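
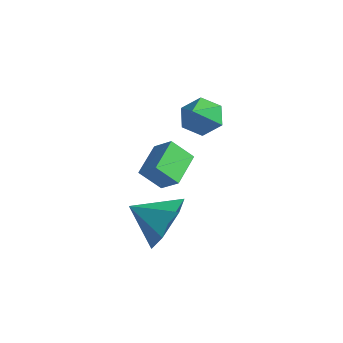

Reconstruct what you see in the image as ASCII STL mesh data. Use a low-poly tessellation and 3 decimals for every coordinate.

solid 
facet normal -0.533 -0.474 0.701
outer loop
vertex -0.297 -0.028 -2.179
vertex -0.719 0.979 -1.818
vertex -0.915 -0.101 -2.698
endloop
endfacet
facet normal 0.367 -0.876 -0.314
outer loop
vertex -0.441 0.321 -3.322
vertex -0.297 -0.028 -2.179
vertex -0.915 -0.101 -2.698
endloop
endfacet
facet normal -0.533 -0.474 0.701
outer loop
vertex -0.915 -0.101 -2.698
vertex -0.719 0.979 -1.818
vertex -1.337 0.906 -2.337
endloop
endfacet
facet normal -0.763 -0.090 -0.640
outer loop
vertex -1.337 0.906 -2.337
vertex -0.441 0.321 -3.322
vertex -0.915 -0.101 -2.698
endloop
endfacet
facet normal 0.763 0.090 0.640
outer loop
vertex -0.297 -0.028 -2.179
vertex -0.245 1.401 -2.442
vertex -0.719 0.979 -1.818
endloop
endfacet
facet normal 0.367 -0.876 -0.314
outer loop
vertex 0.177 0.394 -2.803
vertex -0.297 -0.028 -2.179
vertex -0.441 0.321 -3.322
endloop
endfacet
facet normal 0.763 0.090 0.640
outer loop
vertex 0.177 0.394 -2.803
vertex -0.245 1.401 -2.442
vertex -0.297 -0.028 -2.179
endloop
endfacet
facet normal -0.367 0.876 0.314
outer loop
vertex -0.719 0.979 -1.818
vertex -0.245 1.401 -2.442
vertex -1.337 0.906 -2.337
endloop
endfacet
facet normal -0.763 -0.090 -0.640
outer loop
vertex -0.863 1.328 -2.961
vertex -0.441 0.321 -3.322
vertex -1.337 0.906 -2.337
endloop
endfacet
facet normal -0.367 0.876 0.314
outer loop
vertex -1.337 0.906 -2.337
vertex -0.245 1.401 -2.442
vertex -0.863 1.328 -2.961
endloop
endfacet
facet normal 0.533 0.474 -0.701
outer loop
vertex -0.863 1.328 -2.961
vertex 0.177 0.394 -2.803
vertex -0.441 0.321 -3.322
endloop
endfacet
facet normal 0.533 0.474 -0.701
outer loop
vertex -0.245 1.401 -2.442
vertex 0.177 0.394 -2.803
vertex -0.863 1.328 -2.961
endloop
endfacet
facet normal -0.354 0.643 -0.679
outer loop
vertex 0.043 1.438 -1.419
vertex -0.303 1.745 -0.948
vertex 0.313 1.94 -1.085
endloop
endfacet
facet normal 0.912 -0.355 -0.203
outer loop
vertex 0.043 1.438 -1.419
vertex 0.313 1.94 -1.085
vertex 0.143 0.935 -0.092
endloop
endfacet
facet normal -0.355 0.643 -0.679
outer loop
vertex 0.313 1.94 -1.085
vertex -0.303 1.745 -0.948
vertex -0.034 2.246 -0.614
endloop
endfacet
facet normal 0.851 0.290 0.439
outer loop
vertex 0.313 1.94 -1.085
vertex -0.034 2.246 -0.614
vertex 0.143 0.935 -0.092
endloop
endfacet
facet normal -0.354 0.643 -0.679
outer loop
vertex -0.034 2.246 -0.614
vertex -0.303 1.745 -0.948
vertex -0.649 2.052 -0.477
endloop
endfacet
facet normal 0.086 0.379 0.922
outer loop
vertex -0.034 2.246 -0.614
vertex -0.649 2.052 -0.477
vertex 0.143 0.935 -0.092
endloop
endfacet
facet normal -0.354 0.643 -0.679
outer loop
vertex -0.649 2.052 -0.477
vertex -0.303 1.745 -0.948
vertex -0.919 1.55 -0.811
endloop
endfacet
facet normal -0.620 -0.176 0.765
outer loop
vertex -0.649 2.052 -0.477
vertex -0.919 1.55 -0.811
vertex 0.143 0.935 -0.092
endloop
endfacet
facet normal -0.355 0.643 -0.679
outer loop
vertex -0.919 1.55 -0.811
vertex -0.303 1.745 -0.948
vertex -0.572 1.244 -1.282
endloop
endfacet
facet normal -0.558 -0.821 0.122
outer loop
vertex -0.919 1.55 -0.811
vertex -0.572 1.244 -1.282
vertex 0.143 0.935 -0.092
endloop
endfacet
facet normal -0.354 0.643 -0.679
outer loop
vertex -0.572 1.244 -1.282
vertex -0.303 1.745 -0.948
vertex 0.043 1.438 -1.419
endloop
endfacet
facet normal 0.207 -0.910 -0.360
outer loop
vertex -0.572 1.244 -1.282
vertex 0.043 1.438 -1.419
vertex 0.143 0.935 -0.092
endloop
endfacet
facet normal 0.762 0.477 -0.437
outer loop
vertex 2.286 -1.63 -1.67
vertex 1.816 -1.581 -2.436
vertex 1.753 -0.922 -1.826
endloop
endfacet
facet normal -0.205 0.061 0.977
outer loop
vertex 2.286 -1.63 -1.67
vertex 1.753 -0.922 -1.826
vertex 0.924 -2.139 -1.924
endloop
endfacet
facet normal 0.763 0.477 -0.437
outer loop
vertex 1.753 -0.922 -1.826
vertex 1.816 -1.581 -2.436
vertex 1.283 -0.872 -2.592
endloop
endfacet
facet normal -0.741 0.465 0.485
outer loop
vertex 1.753 -0.922 -1.826
vertex 1.283 -0.872 -2.592
vertex 0.924 -2.139 -1.924
endloop
endfacet
facet normal 0.763 0.477 -0.437
outer loop
vertex 1.283 -0.872 -2.592
vertex 1.816 -1.581 -2.436
vertex 1.346 -1.531 -3.202
endloop
endfacet
facet normal -0.958 0.140 -0.250
outer loop
vertex 1.283 -0.872 -2.592
vertex 1.346 -1.531 -3.202
vertex 0.924 -2.139 -1.924
endloop
endfacet
facet normal 0.762 0.478 -0.437
outer loop
vertex 1.346 -1.531 -3.202
vertex 1.816 -1.581 -2.436
vertex 1.879 -2.239 -3.046
endloop
endfacet
facet normal -0.640 -0.590 -0.492
outer loop
vertex 1.346 -1.531 -3.202
vertex 1.879 -2.239 -3.046
vertex 0.924 -2.139 -1.924
endloop
endfacet
facet normal 0.762 0.478 -0.437
outer loop
vertex 1.879 -2.239 -3.046
vertex 1.816 -1.581 -2.436
vertex 2.349 -2.289 -2.28
endloop
endfacet
facet normal -0.105 -0.994 -0.001
outer loop
vertex 1.879 -2.239 -3.046
vertex 2.349 -2.289 -2.28
vertex 0.924 -2.139 -1.924
endloop
endfacet
facet normal 0.762 0.477 -0.437
outer loop
vertex 2.349 -2.289 -2.28
vertex 1.816 -1.581 -2.436
vertex 2.286 -1.63 -1.67
endloop
endfacet
facet normal 0.113 -0.669 0.735
outer loop
vertex 2.349 -2.289 -2.28
vertex 2.286 -1.63 -1.67
vertex 0.924 -2.139 -1.924
endloop
endfacet

endsolid


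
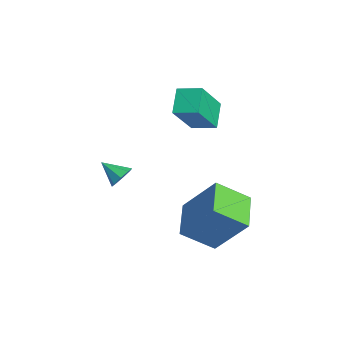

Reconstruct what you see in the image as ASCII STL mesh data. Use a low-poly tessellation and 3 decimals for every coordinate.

solid 
facet normal -0.432 0.479 -0.764
outer loop
vertex -3.124 2.849 0.82
vertex -2.575 3.714 1.052
vertex -2.22 2.475 0.075
endloop
endfacet
facet normal -0.523 -0.823 -0.221
outer loop
vertex -1.365 1.526 1.588
vertex -3.124 2.849 0.82
vertex -2.22 2.475 0.075
endloop
endfacet
facet normal -0.432 0.479 -0.764
outer loop
vertex -2.22 2.475 0.075
vertex -2.575 3.714 1.052
vertex -1.671 3.339 0.306
endloop
endfacet
facet normal 0.735 -0.305 -0.606
outer loop
vertex -1.671 3.339 0.306
vertex -1.365 1.526 1.588
vertex -2.22 2.475 0.075
endloop
endfacet
facet normal -0.735 0.304 0.606
outer loop
vertex -3.124 2.849 0.82
vertex -1.72 2.765 2.565
vertex -2.575 3.714 1.052
endloop
endfacet
facet normal -0.523 -0.823 -0.220
outer loop
vertex -2.269 1.901 2.334
vertex -3.124 2.849 0.82
vertex -1.365 1.526 1.588
endloop
endfacet
facet normal -0.735 0.305 0.606
outer loop
vertex -2.269 1.901 2.334
vertex -1.72 2.765 2.565
vertex -3.124 2.849 0.82
endloop
endfacet
facet normal 0.523 0.823 0.220
outer loop
vertex -2.575 3.714 1.052
vertex -1.72 2.765 2.565
vertex -1.671 3.339 0.306
endloop
endfacet
facet normal 0.735 -0.304 -0.606
outer loop
vertex -0.816 2.391 1.82
vertex -1.365 1.526 1.588
vertex -1.671 3.339 0.306
endloop
endfacet
facet normal 0.523 0.824 0.221
outer loop
vertex -1.671 3.339 0.306
vertex -1.72 2.765 2.565
vertex -0.816 2.391 1.82
endloop
endfacet
facet normal 0.432 -0.479 0.764
outer loop
vertex -0.816 2.391 1.82
vertex -2.269 1.901 2.334
vertex -1.365 1.526 1.588
endloop
endfacet
facet normal 0.432 -0.479 0.764
outer loop
vertex -1.72 2.765 2.565
vertex -2.269 1.901 2.334
vertex -0.816 2.391 1.82
endloop
endfacet
facet normal 0.553 0.635 -0.539
outer loop
vertex -0.856 -0.586 -1.408
vertex -1.314 -0.45 -1.718
vertex -1.078 -0.25 -1.24
endloop
endfacet
facet normal 0.347 -0.226 0.910
outer loop
vertex -0.856 -0.586 -1.408
vertex -1.078 -0.25 -1.24
vertex -1.906 -1.13 -1.142
endloop
endfacet
facet normal 0.554 0.635 -0.539
outer loop
vertex -1.078 -0.25 -1.24
vertex -1.314 -0.45 -1.718
vertex -1.439 -0.031 -1.353
endloop
endfacet
facet normal -0.150 0.247 0.957
outer loop
vertex -1.078 -0.25 -1.24
vertex -1.439 -0.031 -1.353
vertex -1.906 -1.13 -1.142
endloop
endfacet
facet normal 0.554 0.635 -0.539
outer loop
vertex -1.439 -0.031 -1.353
vertex -1.314 -0.45 -1.718
vertex -1.726 -0.058 -1.68
endloop
endfacet
facet normal -0.702 0.410 0.582
outer loop
vertex -1.439 -0.031 -1.353
vertex -1.726 -0.058 -1.68
vertex -1.906 -1.13 -1.142
endloop
endfacet
facet normal 0.554 0.634 -0.540
outer loop
vertex -1.726 -0.058 -1.68
vertex -1.314 -0.45 -1.718
vertex -1.772 -0.315 -2.029
endloop
endfacet
facet normal -0.986 0.168 0.006
outer loop
vertex -1.726 -0.058 -1.68
vertex -1.772 -0.315 -2.029
vertex -1.906 -1.13 -1.142
endloop
endfacet
facet normal 0.553 0.635 -0.539
outer loop
vertex -1.772 -0.315 -2.029
vertex -1.314 -0.45 -1.718
vertex -1.55 -0.651 -2.197
endloop
endfacet
facet normal -0.836 -0.335 -0.434
outer loop
vertex -1.772 -0.315 -2.029
vertex -1.55 -0.651 -2.197
vertex -1.906 -1.13 -1.142
endloop
endfacet
facet normal 0.553 0.636 -0.539
outer loop
vertex -1.55 -0.651 -2.197
vertex -1.314 -0.45 -1.718
vertex -1.189 -0.869 -2.084
endloop
endfacet
facet normal -0.338 -0.809 -0.481
outer loop
vertex -1.55 -0.651 -2.197
vertex -1.189 -0.869 -2.084
vertex -1.906 -1.13 -1.142
endloop
endfacet
facet normal 0.554 0.635 -0.538
outer loop
vertex -1.189 -0.869 -2.084
vertex -1.314 -0.45 -1.718
vertex -0.902 -0.842 -1.757
endloop
endfacet
facet normal 0.213 -0.971 -0.107
outer loop
vertex -1.189 -0.869 -2.084
vertex -0.902 -0.842 -1.757
vertex -1.906 -1.13 -1.142
endloop
endfacet
facet normal 0.553 0.635 -0.539
outer loop
vertex -0.902 -0.842 -1.757
vertex -1.314 -0.45 -1.718
vertex -0.856 -0.586 -1.408
endloop
endfacet
facet normal 0.497 -0.730 0.470
outer loop
vertex -0.902 -0.842 -1.757
vertex -0.856 -0.586 -1.408
vertex -1.906 -1.13 -1.142
endloop
endfacet
facet normal -0.927 0.287 0.240
outer loop
vertex 0.514 1.493 -2.364
vertex 1.268 2.568 -0.738
vertex 0.674 2.794 -3.298
endloop
endfacet
facet normal -0.361 -0.514 -0.778
outer loop
vertex 2.232 2.312 -3.702
vertex 0.514 1.493 -2.364
vertex 0.674 2.794 -3.298
endloop
endfacet
facet normal -0.927 0.287 0.240
outer loop
vertex 0.674 2.794 -3.298
vertex 1.268 2.568 -0.738
vertex 1.428 3.869 -1.672
endloop
endfacet
facet normal 0.100 0.808 -0.580
outer loop
vertex 1.428 3.869 -1.672
vertex 2.232 2.312 -3.702
vertex 0.674 2.794 -3.298
endloop
endfacet
facet normal -0.100 -0.808 0.580
outer loop
vertex 0.514 1.493 -2.364
vertex 2.826 2.086 -1.142
vertex 1.268 2.568 -0.738
endloop
endfacet
facet normal -0.361 -0.514 -0.778
outer loop
vertex 2.072 1.011 -2.768
vertex 0.514 1.493 -2.364
vertex 2.232 2.312 -3.702
endloop
endfacet
facet normal -0.100 -0.808 0.580
outer loop
vertex 2.072 1.011 -2.768
vertex 2.826 2.086 -1.142
vertex 0.514 1.493 -2.364
endloop
endfacet
facet normal 0.361 0.514 0.778
outer loop
vertex 1.268 2.568 -0.738
vertex 2.826 2.086 -1.142
vertex 1.428 3.869 -1.672
endloop
endfacet
facet normal 0.100 0.808 -0.580
outer loop
vertex 2.986 3.387 -2.076
vertex 2.232 2.312 -3.702
vertex 1.428 3.869 -1.672
endloop
endfacet
facet normal 0.361 0.514 0.778
outer loop
vertex 1.428 3.869 -1.672
vertex 2.826 2.086 -1.142
vertex 2.986 3.387 -2.076
endloop
endfacet
facet normal 0.927 -0.287 -0.240
outer loop
vertex 2.986 3.387 -2.076
vertex 2.072 1.011 -2.768
vertex 2.232 2.312 -3.702
endloop
endfacet
facet normal 0.927 -0.287 -0.240
outer loop
vertex 2.826 2.086 -1.142
vertex 2.072 1.011 -2.768
vertex 2.986 3.387 -2.076
endloop
endfacet

endsolid


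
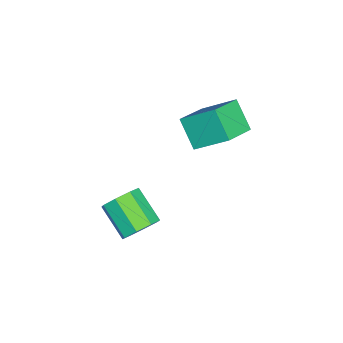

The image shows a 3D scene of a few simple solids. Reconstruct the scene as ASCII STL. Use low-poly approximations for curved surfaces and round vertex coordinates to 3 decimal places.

solid 
facet normal 0.545 0.639 -0.543
outer loop
vertex 4.403 -2.136 0.047
vertex 3.584 -1.564 -0.103
vertex 4.315 -1.596 0.594
endloop
endfacet
facet normal 0.831 -0.323 0.453
outer loop
vertex 4.403 -2.136 0.047
vertex 4.315 -1.596 0.594
vertex 3.335 -3.387 1.113
endloop
endfacet
facet normal 0.831 -0.323 0.453
outer loop
vertex 3.335 -3.387 1.113
vertex 4.315 -1.596 0.594
vertex 3.247 -2.847 1.659
endloop
endfacet
facet normal -0.545 -0.638 0.544
outer loop
vertex 3.335 -3.387 1.113
vertex 3.247 -2.847 1.659
vertex 2.516 -2.816 0.963
endloop
endfacet
facet normal 0.546 0.638 -0.543
outer loop
vertex 4.315 -1.596 0.594
vertex 3.584 -1.564 -0.103
vertex 3.799 -1.037 0.732
endloop
endfacet
facet normal 0.507 0.265 0.820
outer loop
vertex 4.315 -1.596 0.594
vertex 3.799 -1.037 0.732
vertex 3.247 -2.847 1.659
endloop
endfacet
facet normal 0.507 0.266 0.820
outer loop
vertex 3.247 -2.847 1.659
vertex 3.799 -1.037 0.732
vertex 2.731 -2.289 1.797
endloop
endfacet
facet normal -0.545 -0.638 0.544
outer loop
vertex 3.247 -2.847 1.659
vertex 2.731 -2.289 1.797
vertex 2.516 -2.816 0.963
endloop
endfacet
facet normal 0.545 0.639 -0.543
outer loop
vertex 3.799 -1.037 0.732
vertex 3.584 -1.564 -0.103
vertex 3.157 -0.788 0.381
endloop
endfacet
facet normal -0.115 0.699 0.706
outer loop
vertex 3.799 -1.037 0.732
vertex 3.157 -0.788 0.381
vertex 2.731 -2.289 1.797
endloop
endfacet
facet normal -0.113 0.699 0.707
outer loop
vertex 2.731 -2.289 1.797
vertex 3.157 -0.788 0.381
vertex 2.089 -2.039 1.447
endloop
endfacet
facet normal -0.545 -0.638 0.544
outer loop
vertex 2.731 -2.289 1.797
vertex 2.089 -2.039 1.447
vertex 2.516 -2.816 0.963
endloop
endfacet
facet normal 0.545 0.639 -0.543
outer loop
vertex 3.157 -0.788 0.381
vertex 3.584 -1.564 -0.103
vertex 2.765 -0.993 -0.253
endloop
endfacet
facet normal -0.668 0.723 0.179
outer loop
vertex 3.157 -0.788 0.381
vertex 2.765 -0.993 -0.253
vertex 2.089 -2.039 1.447
endloop
endfacet
facet normal -0.668 0.723 0.179
outer loop
vertex 2.089 -2.039 1.447
vertex 2.765 -0.993 -0.253
vertex 1.697 -2.244 0.813
endloop
endfacet
facet normal -0.545 -0.638 0.543
outer loop
vertex 2.089 -2.039 1.447
vertex 1.697 -2.244 0.813
vertex 2.516 -2.816 0.963
endloop
endfacet
facet normal 0.545 0.638 -0.544
outer loop
vertex 2.765 -0.993 -0.253
vertex 3.584 -1.564 -0.103
vertex 2.853 -1.533 -0.799
endloop
endfacet
facet normal -0.831 0.323 -0.453
outer loop
vertex 2.765 -0.993 -0.253
vertex 2.853 -1.533 -0.799
vertex 1.697 -2.244 0.813
endloop
endfacet
facet normal -0.831 0.324 -0.453
outer loop
vertex 1.697 -2.244 0.813
vertex 2.853 -1.533 -0.799
vertex 1.785 -2.784 0.266
endloop
endfacet
facet normal -0.545 -0.639 0.543
outer loop
vertex 1.697 -2.244 0.813
vertex 1.785 -2.784 0.266
vertex 2.516 -2.816 0.963
endloop
endfacet
facet normal 0.545 0.638 -0.544
outer loop
vertex 2.853 -1.533 -0.799
vertex 3.584 -1.564 -0.103
vertex 3.369 -2.091 -0.937
endloop
endfacet
facet normal -0.507 -0.266 -0.820
outer loop
vertex 2.853 -1.533 -0.799
vertex 3.369 -2.091 -0.937
vertex 1.785 -2.784 0.266
endloop
endfacet
facet normal -0.507 -0.265 -0.820
outer loop
vertex 1.785 -2.784 0.266
vertex 3.369 -2.091 -0.937
vertex 2.301 -3.343 0.128
endloop
endfacet
facet normal -0.546 -0.638 0.543
outer loop
vertex 1.785 -2.784 0.266
vertex 2.301 -3.343 0.128
vertex 2.516 -2.816 0.963
endloop
endfacet
facet normal 0.545 0.638 -0.544
outer loop
vertex 3.369 -2.091 -0.937
vertex 3.584 -1.564 -0.103
vertex 4.011 -2.341 -0.587
endloop
endfacet
facet normal 0.114 -0.698 -0.707
outer loop
vertex 3.369 -2.091 -0.937
vertex 4.011 -2.341 -0.587
vertex 2.301 -3.343 0.128
endloop
endfacet
facet normal 0.115 -0.699 -0.706
outer loop
vertex 2.301 -3.343 0.128
vertex 4.011 -2.341 -0.587
vertex 2.943 -3.592 0.479
endloop
endfacet
facet normal -0.545 -0.639 0.543
outer loop
vertex 2.301 -3.343 0.128
vertex 2.943 -3.592 0.479
vertex 2.516 -2.816 0.963
endloop
endfacet
facet normal 0.545 0.638 -0.543
outer loop
vertex 4.011 -2.341 -0.587
vertex 3.584 -1.564 -0.103
vertex 4.403 -2.136 0.047
endloop
endfacet
facet normal 0.668 -0.723 -0.179
outer loop
vertex 4.011 -2.341 -0.587
vertex 4.403 -2.136 0.047
vertex 2.943 -3.592 0.479
endloop
endfacet
facet normal 0.668 -0.723 -0.179
outer loop
vertex 2.943 -3.592 0.479
vertex 4.403 -2.136 0.047
vertex 3.335 -3.387 1.113
endloop
endfacet
facet normal -0.545 -0.639 0.543
outer loop
vertex 2.943 -3.592 0.479
vertex 3.335 -3.387 1.113
vertex 2.516 -2.816 0.963
endloop
endfacet
facet normal -0.510 -0.496 0.703
outer loop
vertex -1.537 0.715 4.47
vertex -3.2 1.415 3.758
vertex -1.691 -0.983 3.16
endloop
endfacet
facet normal 0.858 -0.361 0.367
outer loop
vertex -0.78 -0.095 1.902
vertex -1.537 0.715 4.47
vertex -1.691 -0.983 3.16
endloop
endfacet
facet normal -0.509 -0.496 0.703
outer loop
vertex -1.691 -0.983 3.16
vertex -3.2 1.415 3.758
vertex -3.355 -0.283 2.449
endloop
endfacet
facet normal -0.072 -0.790 -0.609
outer loop
vertex -3.355 -0.283 2.449
vertex -0.78 -0.095 1.902
vertex -1.691 -0.983 3.16
endloop
endfacet
facet normal 0.072 0.790 0.609
outer loop
vertex -1.537 0.715 4.47
vertex -2.289 2.303 2.5
vertex -3.2 1.415 3.758
endloop
endfacet
facet normal 0.858 -0.361 0.367
outer loop
vertex -0.625 1.603 3.211
vertex -1.537 0.715 4.47
vertex -0.78 -0.095 1.902
endloop
endfacet
facet normal 0.072 0.790 0.609
outer loop
vertex -0.625 1.603 3.211
vertex -2.289 2.303 2.5
vertex -1.537 0.715 4.47
endloop
endfacet
facet normal -0.858 0.361 -0.366
outer loop
vertex -3.2 1.415 3.758
vertex -2.289 2.303 2.5
vertex -3.355 -0.283 2.449
endloop
endfacet
facet normal -0.072 -0.790 -0.609
outer loop
vertex -2.443 0.605 1.19
vertex -0.78 -0.095 1.902
vertex -3.355 -0.283 2.449
endloop
endfacet
facet normal -0.858 0.361 -0.367
outer loop
vertex -3.355 -0.283 2.449
vertex -2.289 2.303 2.5
vertex -2.443 0.605 1.19
endloop
endfacet
facet normal 0.510 0.496 -0.703
outer loop
vertex -2.443 0.605 1.19
vertex -0.625 1.603 3.211
vertex -0.78 -0.095 1.902
endloop
endfacet
facet normal 0.509 0.496 -0.703
outer loop
vertex -2.289 2.303 2.5
vertex -0.625 1.603 3.211
vertex -2.443 0.605 1.19
endloop
endfacet

endsolid


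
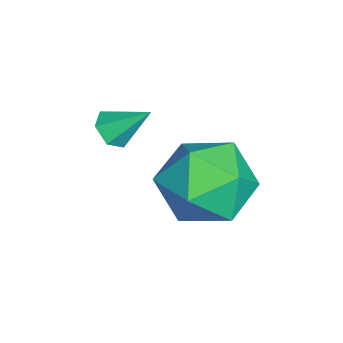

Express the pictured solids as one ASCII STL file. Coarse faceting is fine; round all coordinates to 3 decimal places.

solid 
facet normal -0.940 0.120 0.320
outer loop
vertex -1.085 1.73 1.353
vertex -0.939 0.823 2.123
vertex -0.681 1.944 2.461
endloop
endfacet
facet normal -0.664 0.741 0.099
outer loop
vertex -1.085 1.73 1.353
vertex -0.681 1.944 2.461
vertex -0.19 2.509 1.525
endloop
endfacet
facet normal -0.467 0.665 -0.582
outer loop
vertex -1.085 1.73 1.353
vertex -0.19 2.509 1.525
vertex -0.145 1.738 0.608
endloop
endfacet
facet normal -0.621 -0.002 -0.784
outer loop
vertex -1.085 1.73 1.353
vertex -0.145 1.738 0.608
vertex -0.608 0.696 0.978
endloop
endfacet
facet normal -0.913 -0.339 -0.226
outer loop
vertex -1.085 1.73 1.353
vertex -0.608 0.696 0.978
vertex -0.939 0.823 2.123
endloop
endfacet
facet normal -0.079 0.871 0.485
outer loop
vertex -0.19 2.509 1.525
vertex -0.681 1.944 2.461
vertex 0.508 2.084 2.402
endloop
endfacet
facet normal -0.525 -0.133 0.841
outer loop
vertex -0.681 1.944 2.461
vertex -0.939 0.823 2.123
vertex 0.045 1.042 2.772
endloop
endfacet
facet normal -0.481 -0.876 -0.042
outer loop
vertex -0.939 0.823 2.123
vertex -0.608 0.696 0.978
vertex 0.09 0.271 1.855
endloop
endfacet
facet normal -0.008 -0.332 -0.943
outer loop
vertex -0.608 0.696 0.978
vertex -0.145 1.738 0.608
vertex 0.581 0.836 0.919
endloop
endfacet
facet normal 0.241 0.749 -0.618
outer loop
vertex -0.145 1.738 0.608
vertex -0.19 2.509 1.525
vertex 0.839 1.957 1.257
endloop
endfacet
facet normal 0.621 0.002 0.784
outer loop
vertex 0.985 1.05 2.027
vertex 0.508 2.084 2.402
vertex 0.045 1.042 2.772
endloop
endfacet
facet normal 0.467 -0.665 0.582
outer loop
vertex 0.985 1.05 2.027
vertex 0.045 1.042 2.772
vertex 0.09 0.271 1.855
endloop
endfacet
facet normal 0.664 -0.741 -0.099
outer loop
vertex 0.985 1.05 2.027
vertex 0.09 0.271 1.855
vertex 0.581 0.836 0.919
endloop
endfacet
facet normal 0.940 -0.120 -0.320
outer loop
vertex 0.985 1.05 2.027
vertex 0.581 0.836 0.919
vertex 0.839 1.957 1.257
endloop
endfacet
facet normal 0.913 0.339 0.226
outer loop
vertex 0.985 1.05 2.027
vertex 0.839 1.957 1.257
vertex 0.508 2.084 2.402
endloop
endfacet
facet normal 0.008 0.332 0.943
outer loop
vertex 0.045 1.042 2.772
vertex 0.508 2.084 2.402
vertex -0.681 1.944 2.461
endloop
endfacet
facet normal -0.241 -0.749 0.618
outer loop
vertex 0.09 0.271 1.855
vertex 0.045 1.042 2.772
vertex -0.939 0.823 2.123
endloop
endfacet
facet normal 0.079 -0.871 -0.485
outer loop
vertex 0.581 0.836 0.919
vertex 0.09 0.271 1.855
vertex -0.608 0.696 0.978
endloop
endfacet
facet normal 0.525 0.133 -0.841
outer loop
vertex 0.839 1.957 1.257
vertex 0.581 0.836 0.919
vertex -0.145 1.738 0.608
endloop
endfacet
facet normal 0.481 0.876 0.042
outer loop
vertex 0.508 2.084 2.402
vertex 0.839 1.957 1.257
vertex -0.19 2.509 1.525
endloop
endfacet
facet normal -0.132 -0.734 -0.667
outer loop
vertex -1.253 -1.052 2.352
vertex -1.497 -0.712 2.026
vertex -0.972 -0.778 1.995
endloop
endfacet
facet normal 0.829 -0.145 0.541
outer loop
vertex -1.253 -1.052 2.352
vertex -0.972 -0.778 1.995
vertex -1.343 0.152 2.814
endloop
endfacet
facet normal -0.132 -0.733 -0.668
outer loop
vertex -0.972 -0.778 1.995
vertex -1.497 -0.712 2.026
vertex -1.216 -0.438 1.67
endloop
endfacet
facet normal 0.866 0.478 -0.150
outer loop
vertex -0.972 -0.778 1.995
vertex -1.216 -0.438 1.67
vertex -1.343 0.152 2.814
endloop
endfacet
facet normal -0.130 -0.733 -0.667
outer loop
vertex -1.216 -0.438 1.67
vertex -1.497 -0.712 2.026
vertex -1.741 -0.373 1.701
endloop
endfacet
facet normal 0.084 0.889 -0.449
outer loop
vertex -1.216 -0.438 1.67
vertex -1.741 -0.373 1.701
vertex -1.343 0.152 2.814
endloop
endfacet
facet normal -0.130 -0.733 -0.667
outer loop
vertex -1.741 -0.373 1.701
vertex -1.497 -0.712 2.026
vertex -2.022 -0.647 2.057
endloop
endfacet
facet normal -0.733 0.677 -0.057
outer loop
vertex -1.741 -0.373 1.701
vertex -2.022 -0.647 2.057
vertex -1.343 0.152 2.814
endloop
endfacet
facet normal -0.130 -0.732 -0.668
outer loop
vertex -2.022 -0.647 2.057
vertex -1.497 -0.712 2.026
vertex -1.778 -0.987 2.382
endloop
endfacet
facet normal -0.771 0.054 0.635
outer loop
vertex -2.022 -0.647 2.057
vertex -1.778 -0.987 2.382
vertex -1.343 0.152 2.814
endloop
endfacet
facet normal -0.129 -0.733 -0.668
outer loop
vertex -1.778 -0.987 2.382
vertex -1.497 -0.712 2.026
vertex -1.253 -1.052 2.352
endloop
endfacet
facet normal 0.009 -0.358 0.934
outer loop
vertex -1.778 -0.987 2.382
vertex -1.253 -1.052 2.352
vertex -1.343 0.152 2.814
endloop
endfacet

endsolid


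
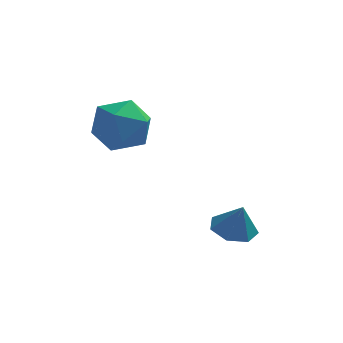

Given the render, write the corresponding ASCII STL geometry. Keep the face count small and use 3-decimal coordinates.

solid 
facet normal -0.252 0.162 -0.954
outer loop
vertex 1.8 -1.676 -1.718
vertex 0.92 -1.677 -1.486
vertex 1.497 -0.974 -1.519
endloop
endfacet
facet normal 0.883 0.273 0.382
outer loop
vertex 1.8 -1.676 -1.718
vertex 1.497 -0.974 -1.519
vertex 1.24 -1.883 -0.274
endloop
endfacet
facet normal -0.252 0.162 -0.954
outer loop
vertex 1.497 -0.974 -1.519
vertex 0.92 -1.677 -1.486
vertex 0.759 -0.802 -1.295
endloop
endfacet
facet normal 0.350 0.721 0.598
outer loop
vertex 1.497 -0.974 -1.519
vertex 0.759 -0.802 -1.295
vertex 1.24 -1.883 -0.274
endloop
endfacet
facet normal -0.252 0.162 -0.954
outer loop
vertex 0.759 -0.802 -1.295
vertex 0.92 -1.677 -1.486
vertex 0.143 -1.289 -1.215
endloop
endfacet
facet normal -0.344 0.559 0.754
outer loop
vertex 0.759 -0.802 -1.295
vertex 0.143 -1.289 -1.215
vertex 1.24 -1.883 -0.274
endloop
endfacet
facet normal -0.252 0.162 -0.954
outer loop
vertex 0.143 -1.289 -1.215
vertex 0.92 -1.677 -1.486
vertex 0.112 -2.068 -1.339
endloop
endfacet
facet normal -0.676 -0.090 0.731
outer loop
vertex 0.143 -1.289 -1.215
vertex 0.112 -2.068 -1.339
vertex 1.24 -1.883 -0.274
endloop
endfacet
facet normal -0.252 0.161 -0.954
outer loop
vertex 0.112 -2.068 -1.339
vertex 0.92 -1.677 -1.486
vertex 0.689 -2.553 -1.573
endloop
endfacet
facet normal -0.397 -0.736 0.548
outer loop
vertex 0.112 -2.068 -1.339
vertex 0.689 -2.553 -1.573
vertex 1.24 -1.883 -0.274
endloop
endfacet
facet normal -0.252 0.161 -0.954
outer loop
vertex 0.689 -2.553 -1.573
vertex 0.92 -1.677 -1.486
vertex 1.44 -2.378 -1.742
endloop
endfacet
facet normal 0.285 -0.896 0.341
outer loop
vertex 0.689 -2.553 -1.573
vertex 1.44 -2.378 -1.742
vertex 1.24 -1.883 -0.274
endloop
endfacet
facet normal -0.252 0.162 -0.954
outer loop
vertex 1.44 -2.378 -1.742
vertex 0.92 -1.677 -1.486
vertex 1.8 -1.676 -1.718
endloop
endfacet
facet normal 0.854 -0.447 0.267
outer loop
vertex 1.44 -2.378 -1.742
vertex 1.8 -1.676 -1.718
vertex 1.24 -1.883 -0.274
endloop
endfacet
facet normal -0.252 -0.008 0.968
outer loop
vertex -3.977 -0.08 3.644
vertex -3.299 -1.118 3.812
vertex -2.769 0.005 3.959
endloop
endfacet
facet normal -0.233 0.659 0.715
outer loop
vertex -3.977 -0.08 3.644
vertex -2.769 0.005 3.959
vertex -3.246 0.774 3.095
endloop
endfacet
facet normal -0.692 0.702 0.170
outer loop
vertex -3.977 -0.08 3.644
vertex -3.246 0.774 3.095
vertex -4.071 0.126 2.413
endloop
endfacet
facet normal -0.994 0.061 0.086
outer loop
vertex -3.977 -0.08 3.644
vertex -4.071 0.126 2.413
vertex -4.104 -1.044 2.856
endloop
endfacet
facet normal -0.722 -0.378 0.579
outer loop
vertex -3.977 -0.08 3.644
vertex -4.104 -1.044 2.856
vertex -3.299 -1.118 3.812
endloop
endfacet
facet normal 0.422 0.780 0.462
outer loop
vertex -3.246 0.774 3.095
vertex -2.769 0.005 3.959
vertex -2.116 0.264 2.924
endloop
endfacet
facet normal 0.392 -0.299 0.870
outer loop
vertex -2.769 0.005 3.959
vertex -3.299 -1.118 3.812
vertex -2.149 -0.906 3.367
endloop
endfacet
facet normal -0.369 -0.898 0.241
outer loop
vertex -3.299 -1.118 3.812
vertex -4.104 -1.044 2.856
vertex -2.974 -1.554 2.685
endloop
endfacet
facet normal -0.809 -0.188 -0.557
outer loop
vertex -4.104 -1.044 2.856
vertex -4.071 0.126 2.413
vertex -3.451 -0.785 1.821
endloop
endfacet
facet normal -0.319 0.849 -0.421
outer loop
vertex -4.071 0.126 2.413
vertex -3.246 0.774 3.095
vertex -2.921 0.338 1.968
endloop
endfacet
facet normal 0.994 -0.061 -0.086
outer loop
vertex -2.243 -0.7 2.136
vertex -2.116 0.264 2.924
vertex -2.149 -0.906 3.367
endloop
endfacet
facet normal 0.692 -0.702 -0.170
outer loop
vertex -2.243 -0.7 2.136
vertex -2.149 -0.906 3.367
vertex -2.974 -1.554 2.685
endloop
endfacet
facet normal 0.233 -0.659 -0.715
outer loop
vertex -2.243 -0.7 2.136
vertex -2.974 -1.554 2.685
vertex -3.451 -0.785 1.821
endloop
endfacet
facet normal 0.252 0.008 -0.968
outer loop
vertex -2.243 -0.7 2.136
vertex -3.451 -0.785 1.821
vertex -2.921 0.338 1.968
endloop
endfacet
facet normal 0.722 0.378 -0.579
outer loop
vertex -2.243 -0.7 2.136
vertex -2.921 0.338 1.968
vertex -2.116 0.264 2.924
endloop
endfacet
facet normal 0.809 0.188 0.557
outer loop
vertex -2.149 -0.906 3.367
vertex -2.116 0.264 2.924
vertex -2.769 0.005 3.959
endloop
endfacet
facet normal 0.319 -0.849 0.421
outer loop
vertex -2.974 -1.554 2.685
vertex -2.149 -0.906 3.367
vertex -3.299 -1.118 3.812
endloop
endfacet
facet normal -0.422 -0.780 -0.462
outer loop
vertex -3.451 -0.785 1.821
vertex -2.974 -1.554 2.685
vertex -4.104 -1.044 2.856
endloop
endfacet
facet normal -0.392 0.299 -0.870
outer loop
vertex -2.921 0.338 1.968
vertex -3.451 -0.785 1.821
vertex -4.071 0.126 2.413
endloop
endfacet
facet normal 0.369 0.898 -0.241
outer loop
vertex -2.116 0.264 2.924
vertex -2.921 0.338 1.968
vertex -3.246 0.774 3.095
endloop
endfacet

endsolid


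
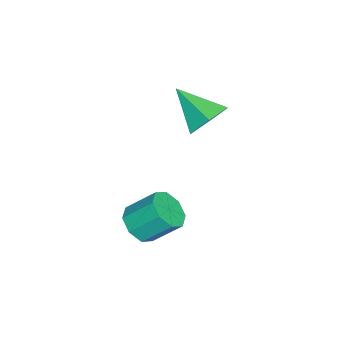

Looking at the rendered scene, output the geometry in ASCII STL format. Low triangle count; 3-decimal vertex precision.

solid 
facet normal 0.330 0.754 -0.568
outer loop
vertex -2.439 0.032 -0.261
vertex -3.336 0.488 -0.176
vertex -2.607 0.677 0.498
endloop
endfacet
facet normal 0.700 -0.460 0.546
outer loop
vertex -2.439 0.032 -0.261
vertex -2.607 0.677 0.498
vertex -3.944 -0.908 0.876
endloop
endfacet
facet normal 0.330 0.754 -0.568
outer loop
vertex -2.607 0.677 0.498
vertex -3.336 0.488 -0.176
vertex -3.504 1.133 0.583
endloop
endfacet
facet normal 0.149 0.109 0.983
outer loop
vertex -2.607 0.677 0.498
vertex -3.504 1.133 0.583
vertex -3.944 -0.908 0.876
endloop
endfacet
facet normal 0.329 0.754 -0.568
outer loop
vertex -3.504 1.133 0.583
vertex -3.336 0.488 -0.176
vertex -4.233 0.944 -0.09
endloop
endfacet
facet normal -0.691 0.247 0.679
outer loop
vertex -3.504 1.133 0.583
vertex -4.233 0.944 -0.09
vertex -3.944 -0.908 0.876
endloop
endfacet
facet normal 0.329 0.754 -0.568
outer loop
vertex -4.233 0.944 -0.09
vertex -3.336 0.488 -0.176
vertex -4.065 0.299 -0.849
endloop
endfacet
facet normal -0.981 -0.185 -0.060
outer loop
vertex -4.233 0.944 -0.09
vertex -4.065 0.299 -0.849
vertex -3.944 -0.908 0.876
endloop
endfacet
facet normal 0.329 0.754 -0.568
outer loop
vertex -4.065 0.299 -0.849
vertex -3.336 0.488 -0.176
vertex -3.167 -0.157 -0.934
endloop
endfacet
facet normal -0.430 -0.754 -0.497
outer loop
vertex -4.065 0.299 -0.849
vertex -3.167 -0.157 -0.934
vertex -3.944 -0.908 0.876
endloop
endfacet
facet normal 0.329 0.754 -0.568
outer loop
vertex -3.167 -0.157 -0.934
vertex -3.336 0.488 -0.176
vertex -2.439 0.032 -0.261
endloop
endfacet
facet normal 0.410 -0.891 -0.194
outer loop
vertex -3.167 -0.157 -0.934
vertex -2.439 0.032 -0.261
vertex -3.944 -0.908 0.876
endloop
endfacet
facet normal 0.096 -0.725 -0.682
outer loop
vertex 1.719 -1.07 -2.44
vertex 0.93 -0.936 -2.694
vertex 1.683 -0.633 -2.91
endloop
endfacet
facet normal 0.994 0.108 0.025
outer loop
vertex 1.719 -1.07 -2.44
vertex 1.683 -0.633 -2.91
vertex 1.58 -0.018 -1.452
endloop
endfacet
facet normal 0.994 0.110 0.024
outer loop
vertex 1.58 -0.018 -1.452
vertex 1.683 -0.633 -2.91
vertex 1.543 0.419 -1.922
endloop
endfacet
facet normal -0.096 0.725 0.682
outer loop
vertex 1.58 -0.018 -1.452
vertex 1.543 0.419 -1.922
vertex 0.79 0.116 -1.706
endloop
endfacet
facet normal 0.096 -0.725 -0.682
outer loop
vertex 1.683 -0.633 -2.91
vertex 0.93 -0.936 -2.694
vertex 1.205 -0.373 -3.254
endloop
endfacet
facet normal 0.663 0.558 -0.500
outer loop
vertex 1.683 -0.633 -2.91
vertex 1.205 -0.373 -3.254
vertex 1.543 0.419 -1.922
endloop
endfacet
facet normal 0.662 0.558 -0.500
outer loop
vertex 1.543 0.419 -1.922
vertex 1.205 -0.373 -3.254
vertex 1.066 0.678 -2.265
endloop
endfacet
facet normal -0.096 0.725 0.682
outer loop
vertex 1.543 0.419 -1.922
vertex 1.066 0.678 -2.265
vertex 0.79 0.116 -1.706
endloop
endfacet
facet normal 0.095 -0.725 -0.682
outer loop
vertex 1.205 -0.373 -3.254
vertex 0.93 -0.936 -2.694
vertex 0.566 -0.443 -3.269
endloop
endfacet
facet normal -0.057 0.680 -0.731
outer loop
vertex 1.205 -0.373 -3.254
vertex 0.566 -0.443 -3.269
vertex 1.066 0.678 -2.265
endloop
endfacet
facet normal -0.056 0.680 -0.731
outer loop
vertex 1.066 0.678 -2.265
vertex 0.566 -0.443 -3.269
vertex 0.427 0.608 -2.281
endloop
endfacet
facet normal -0.097 0.725 0.682
outer loop
vertex 1.066 0.678 -2.265
vertex 0.427 0.608 -2.281
vertex 0.79 0.116 -1.706
endloop
endfacet
facet normal 0.096 -0.725 -0.682
outer loop
vertex 0.566 -0.443 -3.269
vertex 0.93 -0.936 -2.694
vertex 0.14 -0.802 -2.948
endloop
endfacet
facet normal -0.743 0.404 -0.534
outer loop
vertex 0.566 -0.443 -3.269
vertex 0.14 -0.802 -2.948
vertex 0.427 0.608 -2.281
endloop
endfacet
facet normal -0.742 0.404 -0.535
outer loop
vertex 0.427 0.608 -2.281
vertex 0.14 -0.802 -2.948
vertex 0.001 0.25 -1.96
endloop
endfacet
facet normal -0.096 0.725 0.681
outer loop
vertex 0.427 0.608 -2.281
vertex 0.001 0.25 -1.96
vertex 0.79 0.116 -1.706
endloop
endfacet
facet normal 0.096 -0.725 -0.682
outer loop
vertex 0.14 -0.802 -2.948
vertex 0.93 -0.936 -2.694
vertex 0.177 -1.239 -2.478
endloop
endfacet
facet normal -0.994 -0.109 -0.023
outer loop
vertex 0.14 -0.802 -2.948
vertex 0.177 -1.239 -2.478
vertex 0.001 0.25 -1.96
endloop
endfacet
facet normal -0.994 -0.109 -0.025
outer loop
vertex 0.001 0.25 -1.96
vertex 0.177 -1.239 -2.478
vertex 0.037 -0.187 -1.49
endloop
endfacet
facet normal -0.096 0.725 0.682
outer loop
vertex 0.001 0.25 -1.96
vertex 0.037 -0.187 -1.49
vertex 0.79 0.116 -1.706
endloop
endfacet
facet normal 0.096 -0.725 -0.682
outer loop
vertex 0.177 -1.239 -2.478
vertex 0.93 -0.936 -2.694
vertex 0.654 -1.498 -2.135
endloop
endfacet
facet normal -0.662 -0.558 0.500
outer loop
vertex 0.177 -1.239 -2.478
vertex 0.654 -1.498 -2.135
vertex 0.037 -0.187 -1.49
endloop
endfacet
facet normal -0.663 -0.558 0.500
outer loop
vertex 0.037 -0.187 -1.49
vertex 0.654 -1.498 -2.135
vertex 0.515 -0.447 -1.146
endloop
endfacet
facet normal -0.096 0.725 0.682
outer loop
vertex 0.037 -0.187 -1.49
vertex 0.515 -0.447 -1.146
vertex 0.79 0.116 -1.706
endloop
endfacet
facet normal 0.097 -0.725 -0.682
outer loop
vertex 0.654 -1.498 -2.135
vertex 0.93 -0.936 -2.694
vertex 1.293 -1.428 -2.119
endloop
endfacet
facet normal 0.056 -0.680 0.731
outer loop
vertex 0.654 -1.498 -2.135
vertex 1.293 -1.428 -2.119
vertex 0.515 -0.447 -1.146
endloop
endfacet
facet normal 0.057 -0.680 0.731
outer loop
vertex 0.515 -0.447 -1.146
vertex 1.293 -1.428 -2.119
vertex 1.154 -0.377 -1.131
endloop
endfacet
facet normal -0.095 0.725 0.682
outer loop
vertex 0.515 -0.447 -1.146
vertex 1.154 -0.377 -1.131
vertex 0.79 0.116 -1.706
endloop
endfacet
facet normal 0.096 -0.725 -0.681
outer loop
vertex 1.293 -1.428 -2.119
vertex 0.93 -0.936 -2.694
vertex 1.719 -1.07 -2.44
endloop
endfacet
facet normal 0.742 -0.404 0.534
outer loop
vertex 1.293 -1.428 -2.119
vertex 1.719 -1.07 -2.44
vertex 1.154 -0.377 -1.131
endloop
endfacet
facet normal 0.743 -0.404 0.534
outer loop
vertex 1.154 -0.377 -1.131
vertex 1.719 -1.07 -2.44
vertex 1.58 -0.018 -1.452
endloop
endfacet
facet normal -0.096 0.725 0.682
outer loop
vertex 1.154 -0.377 -1.131
vertex 1.58 -0.018 -1.452
vertex 0.79 0.116 -1.706
endloop
endfacet

endsolid


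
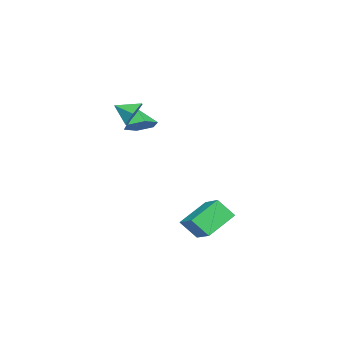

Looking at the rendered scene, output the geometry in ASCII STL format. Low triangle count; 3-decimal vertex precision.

solid 
facet normal 0.450 0.407 -0.795
outer loop
vertex 0.478 -3.802 1.735
vertex -0.405 -3.415 1.433
vertex 0.197 -2.883 2.046
endloop
endfacet
facet normal 0.481 -0.145 0.864
outer loop
vertex 0.478 -3.802 1.735
vertex 0.197 -2.883 2.046
vertex -1.035 -3.985 2.547
endloop
endfacet
facet normal 0.450 0.407 -0.795
outer loop
vertex 0.197 -2.883 2.046
vertex -0.405 -3.415 1.433
vertex -0.686 -2.496 1.744
endloop
endfacet
facet normal -0.083 0.488 0.869
outer loop
vertex 0.197 -2.883 2.046
vertex -0.686 -2.496 1.744
vertex -1.035 -3.985 2.547
endloop
endfacet
facet normal 0.449 0.407 -0.795
outer loop
vertex -0.686 -2.496 1.744
vertex -0.405 -3.415 1.433
vertex -1.288 -3.028 1.132
endloop
endfacet
facet normal -0.802 0.418 0.426
outer loop
vertex -0.686 -2.496 1.744
vertex -1.288 -3.028 1.132
vertex -1.035 -3.985 2.547
endloop
endfacet
facet normal 0.449 0.407 -0.795
outer loop
vertex -1.288 -3.028 1.132
vertex -0.405 -3.415 1.433
vertex -1.007 -3.947 0.821
endloop
endfacet
facet normal -0.958 -0.286 -0.022
outer loop
vertex -1.288 -3.028 1.132
vertex -1.007 -3.947 0.821
vertex -1.035 -3.985 2.547
endloop
endfacet
facet normal 0.449 0.407 -0.795
outer loop
vertex -1.007 -3.947 0.821
vertex -0.405 -3.415 1.433
vertex -0.124 -4.334 1.122
endloop
endfacet
facet normal -0.394 -0.919 -0.027
outer loop
vertex -1.007 -3.947 0.821
vertex -0.124 -4.334 1.122
vertex -1.035 -3.985 2.547
endloop
endfacet
facet normal 0.450 0.407 -0.795
outer loop
vertex -0.124 -4.334 1.122
vertex -0.405 -3.415 1.433
vertex 0.478 -3.802 1.735
endloop
endfacet
facet normal 0.326 -0.849 0.416
outer loop
vertex -0.124 -4.334 1.122
vertex 0.478 -3.802 1.735
vertex -1.035 -3.985 2.547
endloop
endfacet
facet normal -0.642 -0.642 -0.419
outer loop
vertex 1.427 1.277 -3.192
vertex 1.201 2.212 -4.278
vertex 3.01 0.401 -4.277
endloop
endfacet
facet normal 0.156 -0.645 0.748
outer loop
vertex 4.199 1.588 -3.502
vertex 1.427 1.277 -3.192
vertex 3.01 0.401 -4.277
endloop
endfacet
facet normal -0.642 -0.642 -0.419
outer loop
vertex 3.01 0.401 -4.277
vertex 1.201 2.212 -4.278
vertex 2.784 1.335 -5.362
endloop
endfacet
facet normal 0.750 -0.416 -0.514
outer loop
vertex 2.784 1.335 -5.362
vertex 4.199 1.588 -3.502
vertex 3.01 0.401 -4.277
endloop
endfacet
facet normal -0.750 0.416 0.514
outer loop
vertex 1.427 1.277 -3.192
vertex 2.39 3.399 -3.503
vertex 1.201 2.212 -4.278
endloop
endfacet
facet normal 0.156 -0.644 0.749
outer loop
vertex 2.616 2.465 -2.418
vertex 1.427 1.277 -3.192
vertex 4.199 1.588 -3.502
endloop
endfacet
facet normal -0.750 0.416 0.514
outer loop
vertex 2.616 2.465 -2.418
vertex 2.39 3.399 -3.503
vertex 1.427 1.277 -3.192
endloop
endfacet
facet normal -0.156 0.645 -0.749
outer loop
vertex 1.201 2.212 -4.278
vertex 2.39 3.399 -3.503
vertex 2.784 1.335 -5.362
endloop
endfacet
facet normal 0.750 -0.416 -0.514
outer loop
vertex 3.973 2.523 -4.588
vertex 4.199 1.588 -3.502
vertex 2.784 1.335 -5.362
endloop
endfacet
facet normal -0.157 0.644 -0.749
outer loop
vertex 2.784 1.335 -5.362
vertex 2.39 3.399 -3.503
vertex 3.973 2.523 -4.588
endloop
endfacet
facet normal 0.642 0.642 0.419
outer loop
vertex 3.973 2.523 -4.588
vertex 2.616 2.465 -2.418
vertex 4.199 1.588 -3.502
endloop
endfacet
facet normal 0.642 0.642 0.419
outer loop
vertex 2.39 3.399 -3.503
vertex 2.616 2.465 -2.418
vertex 3.973 2.523 -4.588
endloop
endfacet
facet normal -0.161 0.871 -0.465
outer loop
vertex 2.512 -3.028 2.453
vertex 1.678 -2.887 3.005
vertex 2.567 -2.545 3.338
endloop
endfacet
facet normal 0.903 -0.398 0.161
outer loop
vertex 2.512 -3.028 2.453
vertex 2.567 -2.545 3.338
vertex 1.882 -3.993 3.595
endloop
endfacet
facet normal -0.161 0.871 -0.465
outer loop
vertex 2.567 -2.545 3.338
vertex 1.678 -2.887 3.005
vertex 1.733 -2.404 3.89
endloop
endfacet
facet normal 0.536 -0.105 0.837
outer loop
vertex 2.567 -2.545 3.338
vertex 1.733 -2.404 3.89
vertex 1.882 -3.993 3.595
endloop
endfacet
facet normal -0.161 0.870 -0.465
outer loop
vertex 1.733 -2.404 3.89
vertex 1.678 -2.887 3.005
vertex 0.844 -2.747 3.556
endloop
endfacet
facet normal -0.276 -0.200 0.940
outer loop
vertex 1.733 -2.404 3.89
vertex 0.844 -2.747 3.556
vertex 1.882 -3.993 3.595
endloop
endfacet
facet normal -0.161 0.871 -0.465
outer loop
vertex 0.844 -2.747 3.556
vertex 1.678 -2.887 3.005
vertex 0.788 -3.23 2.671
endloop
endfacet
facet normal -0.720 -0.589 0.367
outer loop
vertex 0.844 -2.747 3.556
vertex 0.788 -3.23 2.671
vertex 1.882 -3.993 3.595
endloop
endfacet
facet normal -0.161 0.870 -0.465
outer loop
vertex 0.788 -3.23 2.671
vertex 1.678 -2.887 3.005
vertex 1.622 -3.371 2.119
endloop
endfacet
facet normal -0.354 -0.883 -0.310
outer loop
vertex 0.788 -3.23 2.671
vertex 1.622 -3.371 2.119
vertex 1.882 -3.993 3.595
endloop
endfacet
facet normal -0.161 0.870 -0.465
outer loop
vertex 1.622 -3.371 2.119
vertex 1.678 -2.887 3.005
vertex 2.512 -3.028 2.453
endloop
endfacet
facet normal 0.458 -0.787 -0.413
outer loop
vertex 1.622 -3.371 2.119
vertex 2.512 -3.028 2.453
vertex 1.882 -3.993 3.595
endloop
endfacet

endsolid


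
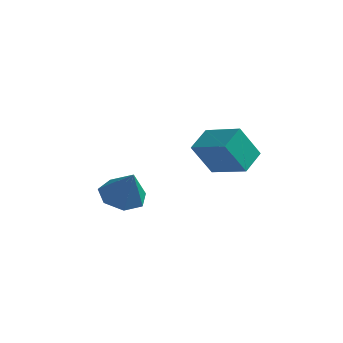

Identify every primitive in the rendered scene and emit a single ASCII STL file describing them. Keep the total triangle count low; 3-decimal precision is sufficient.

solid 
facet normal -0.302 -0.442 0.844
outer loop
vertex 1.901 -0.148 -0.078
vertex 0.272 0.152 -0.504
vertex 1.853 -1.265 -0.68
endloop
endfacet
facet normal 0.952 -0.175 0.250
outer loop
vertex 2.368 -0.512 -2.116
vertex 1.901 -0.148 -0.078
vertex 1.853 -1.265 -0.68
endloop
endfacet
facet normal -0.303 -0.443 0.844
outer loop
vertex 1.853 -1.265 -0.68
vertex 0.272 0.152 -0.504
vertex 0.225 -0.965 -1.107
endloop
endfacet
facet normal -0.038 -0.879 -0.475
outer loop
vertex 0.225 -0.965 -1.107
vertex 2.368 -0.512 -2.116
vertex 1.853 -1.265 -0.68
endloop
endfacet
facet normal 0.038 0.879 0.475
outer loop
vertex 1.901 -0.148 -0.078
vertex 0.787 0.905 -1.94
vertex 0.272 0.152 -0.504
endloop
endfacet
facet normal 0.952 -0.175 0.249
outer loop
vertex 2.415 0.605 -1.513
vertex 1.901 -0.148 -0.078
vertex 2.368 -0.512 -2.116
endloop
endfacet
facet normal 0.037 0.879 0.475
outer loop
vertex 2.415 0.605 -1.513
vertex 0.787 0.905 -1.94
vertex 1.901 -0.148 -0.078
endloop
endfacet
facet normal -0.952 0.175 -0.250
outer loop
vertex 0.272 0.152 -0.504
vertex 0.787 0.905 -1.94
vertex 0.225 -0.965 -1.107
endloop
endfacet
facet normal -0.038 -0.879 -0.475
outer loop
vertex 0.739 -0.212 -2.542
vertex 2.368 -0.512 -2.116
vertex 0.225 -0.965 -1.107
endloop
endfacet
facet normal -0.952 0.175 -0.249
outer loop
vertex 0.225 -0.965 -1.107
vertex 0.787 0.905 -1.94
vertex 0.739 -0.212 -2.542
endloop
endfacet
facet normal 0.302 0.443 -0.844
outer loop
vertex 0.739 -0.212 -2.542
vertex 2.415 0.605 -1.513
vertex 2.368 -0.512 -2.116
endloop
endfacet
facet normal 0.303 0.442 -0.844
outer loop
vertex 0.787 0.905 -1.94
vertex 2.415 0.605 -1.513
vertex 0.739 -0.212 -2.542
endloop
endfacet
facet normal -0.483 0.282 -0.829
outer loop
vertex -2.794 -0.929 -5.022
vertex -3.288 -0.212 -4.491
vertex -2.398 -0.138 -4.984
endloop
endfacet
facet normal 0.892 -0.442 -0.093
outer loop
vertex -2.794 -0.929 -5.022
vertex -2.398 -0.138 -4.984
vertex -2.472 -0.688 -3.089
endloop
endfacet
facet normal -0.483 0.282 -0.829
outer loop
vertex -2.398 -0.138 -4.984
vertex -3.288 -0.212 -4.491
vertex -2.672 0.597 -4.574
endloop
endfacet
facet normal 0.950 0.287 0.120
outer loop
vertex -2.398 -0.138 -4.984
vertex -2.672 0.597 -4.574
vertex -2.472 -0.688 -3.089
endloop
endfacet
facet normal -0.482 0.282 -0.829
outer loop
vertex -2.672 0.597 -4.574
vertex -3.288 -0.212 -4.491
vertex -3.41 0.723 -4.102
endloop
endfacet
facet normal 0.466 0.699 0.542
outer loop
vertex -2.672 0.597 -4.574
vertex -3.41 0.723 -4.102
vertex -2.472 -0.688 -3.089
endloop
endfacet
facet normal -0.483 0.282 -0.829
outer loop
vertex -3.41 0.723 -4.102
vertex -3.288 -0.212 -4.491
vertex -4.056 0.146 -3.922
endloop
endfacet
facet normal -0.194 0.484 0.853
outer loop
vertex -3.41 0.723 -4.102
vertex -4.056 0.146 -3.922
vertex -2.472 -0.688 -3.089
endloop
endfacet
facet normal -0.483 0.282 -0.829
outer loop
vertex -4.056 0.146 -3.922
vertex -3.288 -0.212 -4.491
vertex -4.124 -0.701 -4.171
endloop
endfacet
facet normal -0.536 -0.198 0.821
outer loop
vertex -4.056 0.146 -3.922
vertex -4.124 -0.701 -4.171
vertex -2.472 -0.688 -3.089
endloop
endfacet
facet normal -0.482 0.282 -0.830
outer loop
vertex -4.124 -0.701 -4.171
vertex -3.288 -0.212 -4.491
vertex -3.562 -1.179 -4.66
endloop
endfacet
facet normal -0.300 -0.831 0.468
outer loop
vertex -4.124 -0.701 -4.171
vertex -3.562 -1.179 -4.66
vertex -2.472 -0.688 -3.089
endloop
endfacet
facet normal -0.483 0.282 -0.829
outer loop
vertex -3.562 -1.179 -4.66
vertex -3.288 -0.212 -4.491
vertex -2.794 -0.929 -5.022
endloop
endfacet
facet normal 0.335 -0.940 0.061
outer loop
vertex -3.562 -1.179 -4.66
vertex -2.794 -0.929 -5.022
vertex -2.472 -0.688 -3.089
endloop
endfacet

endsolid


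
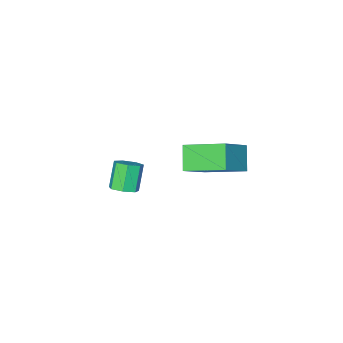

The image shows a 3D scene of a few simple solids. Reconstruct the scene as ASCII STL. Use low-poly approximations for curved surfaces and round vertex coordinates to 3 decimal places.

solid 
facet normal -0.496 0.790 0.360
outer loop
vertex -3.033 3.577 0.61
vertex -1.606 3.965 1.722
vertex -2.506 4.337 -0.331
endloop
endfacet
facet normal -0.771 -0.210 -0.601
outer loop
vertex -1.474 2.695 -1.082
vertex -3.033 3.577 0.61
vertex -2.506 4.337 -0.331
endloop
endfacet
facet normal -0.496 0.790 0.361
outer loop
vertex -2.506 4.337 -0.331
vertex -1.606 3.965 1.722
vertex -1.079 4.726 0.78
endloop
endfacet
facet normal 0.398 0.577 -0.713
outer loop
vertex -1.079 4.726 0.78
vertex -1.474 2.695 -1.082
vertex -2.506 4.337 -0.331
endloop
endfacet
facet normal -0.399 -0.577 0.713
outer loop
vertex -3.033 3.577 0.61
vertex -0.574 2.323 0.971
vertex -1.606 3.965 1.722
endloop
endfacet
facet normal -0.771 -0.210 -0.601
outer loop
vertex -2.001 1.934 -0.14
vertex -3.033 3.577 0.61
vertex -1.474 2.695 -1.082
endloop
endfacet
facet normal -0.399 -0.576 0.714
outer loop
vertex -2.001 1.934 -0.14
vertex -0.574 2.323 0.971
vertex -3.033 3.577 0.61
endloop
endfacet
facet normal 0.771 0.210 0.601
outer loop
vertex -1.606 3.965 1.722
vertex -0.574 2.323 0.971
vertex -1.079 4.726 0.78
endloop
endfacet
facet normal 0.399 0.576 -0.713
outer loop
vertex -0.047 3.083 0.03
vertex -1.474 2.695 -1.082
vertex -1.079 4.726 0.78
endloop
endfacet
facet normal 0.771 0.210 0.601
outer loop
vertex -1.079 4.726 0.78
vertex -0.574 2.323 0.971
vertex -0.047 3.083 0.03
endloop
endfacet
facet normal 0.496 -0.790 -0.361
outer loop
vertex -0.047 3.083 0.03
vertex -2.001 1.934 -0.14
vertex -1.474 2.695 -1.082
endloop
endfacet
facet normal 0.496 -0.790 -0.360
outer loop
vertex -0.574 2.323 0.971
vertex -2.001 1.934 -0.14
vertex -0.047 3.083 0.03
endloop
endfacet
facet normal 0.433 0.352 -0.830
outer loop
vertex 3.987 3.76 1.441
vertex 3.422 3.819 1.171
vertex 3.738 4.241 1.515
endloop
endfacet
facet normal 0.778 0.319 0.541
outer loop
vertex 3.987 3.76 1.441
vertex 3.738 4.241 1.515
vertex 3.424 3.303 2.52
endloop
endfacet
facet normal 0.778 0.320 0.541
outer loop
vertex 3.424 3.303 2.52
vertex 3.738 4.241 1.515
vertex 3.175 3.783 2.594
endloop
endfacet
facet normal -0.433 -0.353 0.829
outer loop
vertex 3.424 3.303 2.52
vertex 3.175 3.783 2.594
vertex 2.858 3.361 2.249
endloop
endfacet
facet normal 0.432 0.353 -0.830
outer loop
vertex 3.738 4.241 1.515
vertex 3.422 3.819 1.171
vertex 3.25 4.404 1.33
endloop
endfacet
facet normal 0.128 0.887 0.443
outer loop
vertex 3.738 4.241 1.515
vertex 3.25 4.404 1.33
vertex 3.175 3.783 2.594
endloop
endfacet
facet normal 0.127 0.887 0.443
outer loop
vertex 3.175 3.783 2.594
vertex 3.25 4.404 1.33
vertex 2.687 3.946 2.408
endloop
endfacet
facet normal -0.434 -0.352 0.829
outer loop
vertex 3.175 3.783 2.594
vertex 2.687 3.946 2.408
vertex 2.858 3.361 2.249
endloop
endfacet
facet normal 0.434 0.353 -0.829
outer loop
vertex 3.25 4.404 1.33
vertex 3.422 3.819 1.171
vertex 2.891 4.126 1.024
endloop
endfacet
facet normal -0.618 0.786 0.011
outer loop
vertex 3.25 4.404 1.33
vertex 2.891 4.126 1.024
vertex 2.687 3.946 2.408
endloop
endfacet
facet normal -0.618 0.786 0.011
outer loop
vertex 2.687 3.946 2.408
vertex 2.891 4.126 1.024
vertex 2.328 3.668 2.103
endloop
endfacet
facet normal -0.433 -0.352 0.830
outer loop
vertex 2.687 3.946 2.408
vertex 2.328 3.668 2.103
vertex 2.858 3.361 2.249
endloop
endfacet
facet normal 0.433 0.353 -0.829
outer loop
vertex 2.891 4.126 1.024
vertex 3.422 3.819 1.171
vertex 2.932 3.617 0.829
endloop
endfacet
facet normal -0.898 0.092 -0.430
outer loop
vertex 2.891 4.126 1.024
vertex 2.932 3.617 0.829
vertex 2.328 3.668 2.103
endloop
endfacet
facet normal -0.898 0.092 -0.430
outer loop
vertex 2.328 3.668 2.103
vertex 2.932 3.617 0.829
vertex 2.369 3.159 1.908
endloop
endfacet
facet normal -0.433 -0.353 0.830
outer loop
vertex 2.328 3.668 2.103
vertex 2.369 3.159 1.908
vertex 2.858 3.361 2.249
endloop
endfacet
facet normal 0.433 0.353 -0.829
outer loop
vertex 2.932 3.617 0.829
vertex 3.422 3.819 1.171
vertex 3.341 3.26 0.891
endloop
endfacet
facet normal -0.502 -0.670 -0.546
outer loop
vertex 2.932 3.617 0.829
vertex 3.341 3.26 0.891
vertex 2.369 3.159 1.908
endloop
endfacet
facet normal -0.502 -0.670 -0.546
outer loop
vertex 2.369 3.159 1.908
vertex 3.341 3.26 0.891
vertex 2.778 2.802 1.97
endloop
endfacet
facet normal -0.433 -0.352 0.830
outer loop
vertex 2.369 3.159 1.908
vertex 2.778 2.802 1.97
vertex 2.858 3.361 2.249
endloop
endfacet
facet normal 0.434 0.353 -0.829
outer loop
vertex 3.341 3.26 0.891
vertex 3.422 3.819 1.171
vertex 3.811 3.324 1.164
endloop
endfacet
facet normal 0.273 -0.929 -0.252
outer loop
vertex 3.341 3.26 0.891
vertex 3.811 3.324 1.164
vertex 2.778 2.802 1.97
endloop
endfacet
facet normal 0.272 -0.929 -0.252
outer loop
vertex 2.778 2.802 1.97
vertex 3.811 3.324 1.164
vertex 3.248 2.866 2.242
endloop
endfacet
facet normal -0.432 -0.352 0.830
outer loop
vertex 2.778 2.802 1.97
vertex 3.248 2.866 2.242
vertex 2.858 3.361 2.249
endloop
endfacet
facet normal 0.433 0.352 -0.830
outer loop
vertex 3.811 3.324 1.164
vertex 3.422 3.819 1.171
vertex 3.987 3.76 1.441
endloop
endfacet
facet normal 0.842 -0.487 0.232
outer loop
vertex 3.811 3.324 1.164
vertex 3.987 3.76 1.441
vertex 3.248 2.866 2.242
endloop
endfacet
facet normal 0.842 -0.487 0.233
outer loop
vertex 3.248 2.866 2.242
vertex 3.987 3.76 1.441
vertex 3.424 3.303 2.52
endloop
endfacet
facet normal -0.433 -0.353 0.829
outer loop
vertex 3.248 2.866 2.242
vertex 3.424 3.303 2.52
vertex 2.858 3.361 2.249
endloop
endfacet

endsolid


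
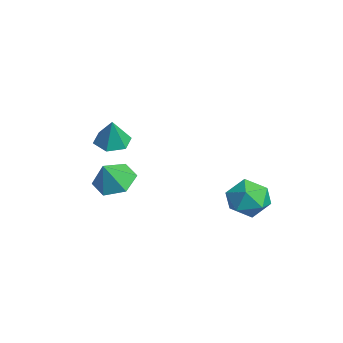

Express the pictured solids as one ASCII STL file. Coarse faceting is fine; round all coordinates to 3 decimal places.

solid 
facet normal -0.317 0.056 -0.947
outer loop
vertex -0.634 -2.15 -0.063
vertex -1.265 -1.795 0.169
vertex -0.647 -1.391 -0.014
endloop
endfacet
facet normal 0.989 0.007 0.149
outer loop
vertex -0.634 -2.15 -0.063
vertex -0.647 -1.391 -0.014
vertex -0.855 -1.865 1.391
endloop
endfacet
facet normal -0.317 0.056 -0.947
outer loop
vertex -0.647 -1.391 -0.014
vertex -1.265 -1.795 0.169
vertex -1.278 -1.036 0.218
endloop
endfacet
facet normal 0.553 0.761 0.339
outer loop
vertex -0.647 -1.391 -0.014
vertex -1.278 -1.036 0.218
vertex -0.855 -1.865 1.391
endloop
endfacet
facet normal -0.317 0.056 -0.947
outer loop
vertex -1.278 -1.036 0.218
vertex -1.265 -1.795 0.169
vertex -1.895 -1.439 0.401
endloop
endfacet
facet normal -0.292 0.728 0.620
outer loop
vertex -1.278 -1.036 0.218
vertex -1.895 -1.439 0.401
vertex -0.855 -1.865 1.391
endloop
endfacet
facet normal -0.318 0.054 -0.947
outer loop
vertex -1.895 -1.439 0.401
vertex -1.265 -1.795 0.169
vertex -1.882 -2.198 0.353
endloop
endfacet
facet normal -0.701 -0.057 0.711
outer loop
vertex -1.895 -1.439 0.401
vertex -1.882 -2.198 0.353
vertex -0.855 -1.865 1.391
endloop
endfacet
facet normal -0.318 0.054 -0.947
outer loop
vertex -1.882 -2.198 0.353
vertex -1.265 -1.795 0.169
vertex -1.252 -2.553 0.121
endloop
endfacet
facet normal -0.265 -0.811 0.522
outer loop
vertex -1.882 -2.198 0.353
vertex -1.252 -2.553 0.121
vertex -0.855 -1.865 1.391
endloop
endfacet
facet normal -0.317 0.055 -0.947
outer loop
vertex -1.252 -2.553 0.121
vertex -1.265 -1.795 0.169
vertex -0.634 -2.15 -0.063
endloop
endfacet
facet normal 0.579 -0.779 0.241
outer loop
vertex -1.252 -2.553 0.121
vertex -0.634 -2.15 -0.063
vertex -0.855 -1.865 1.391
endloop
endfacet
facet normal -0.333 0.551 0.765
outer loop
vertex 2.165 3.165 -1.121
vertex 2.447 2.477 -0.503
vertex 3.057 3.186 -0.748
endloop
endfacet
facet normal -0.118 0.967 0.227
outer loop
vertex 2.165 3.165 -1.121
vertex 3.057 3.186 -0.748
vertex 2.919 3.389 -1.684
endloop
endfacet
facet normal -0.498 0.793 -0.351
outer loop
vertex 2.165 3.165 -1.121
vertex 2.919 3.389 -1.684
vertex 2.224 2.805 -2.017
endloop
endfacet
facet normal -0.948 0.270 -0.171
outer loop
vertex 2.165 3.165 -1.121
vertex 2.224 2.805 -2.017
vertex 1.932 2.241 -1.287
endloop
endfacet
facet normal -0.846 0.120 0.520
outer loop
vertex 2.165 3.165 -1.121
vertex 1.932 2.241 -1.287
vertex 2.447 2.477 -0.503
endloop
endfacet
facet normal 0.567 0.818 0.094
outer loop
vertex 2.919 3.389 -1.684
vertex 3.057 3.186 -0.748
vertex 3.668 2.839 -1.413
endloop
endfacet
facet normal 0.219 0.145 0.965
outer loop
vertex 3.057 3.186 -0.748
vertex 2.447 2.477 -0.503
vertex 3.376 2.275 -0.683
endloop
endfacet
facet normal -0.611 -0.552 0.567
outer loop
vertex 2.447 2.477 -0.503
vertex 1.932 2.241 -1.287
vertex 2.681 1.691 -1.016
endloop
endfacet
facet normal -0.775 -0.311 -0.550
outer loop
vertex 1.932 2.241 -1.287
vertex 2.224 2.805 -2.017
vertex 2.543 1.894 -1.952
endloop
endfacet
facet normal -0.047 0.536 -0.843
outer loop
vertex 2.224 2.805 -2.017
vertex 2.919 3.389 -1.684
vertex 3.153 2.603 -2.197
endloop
endfacet
facet normal 0.948 -0.270 0.171
outer loop
vertex 3.435 1.915 -1.579
vertex 3.668 2.839 -1.413
vertex 3.376 2.275 -0.683
endloop
endfacet
facet normal 0.498 -0.793 0.351
outer loop
vertex 3.435 1.915 -1.579
vertex 3.376 2.275 -0.683
vertex 2.681 1.691 -1.016
endloop
endfacet
facet normal 0.118 -0.967 -0.227
outer loop
vertex 3.435 1.915 -1.579
vertex 2.681 1.691 -1.016
vertex 2.543 1.894 -1.952
endloop
endfacet
facet normal 0.333 -0.551 -0.765
outer loop
vertex 3.435 1.915 -1.579
vertex 2.543 1.894 -1.952
vertex 3.153 2.603 -2.197
endloop
endfacet
facet normal 0.846 -0.120 -0.520
outer loop
vertex 3.435 1.915 -1.579
vertex 3.153 2.603 -2.197
vertex 3.668 2.839 -1.413
endloop
endfacet
facet normal 0.775 0.311 0.550
outer loop
vertex 3.376 2.275 -0.683
vertex 3.668 2.839 -1.413
vertex 3.057 3.186 -0.748
endloop
endfacet
facet normal 0.047 -0.536 0.843
outer loop
vertex 2.681 1.691 -1.016
vertex 3.376 2.275 -0.683
vertex 2.447 2.477 -0.503
endloop
endfacet
facet normal -0.567 -0.818 -0.094
outer loop
vertex 2.543 1.894 -1.952
vertex 2.681 1.691 -1.016
vertex 1.932 2.241 -1.287
endloop
endfacet
facet normal -0.219 -0.145 -0.965
outer loop
vertex 3.153 2.603 -2.197
vertex 2.543 1.894 -1.952
vertex 2.224 2.805 -2.017
endloop
endfacet
facet normal 0.611 0.552 -0.567
outer loop
vertex 3.668 2.839 -1.413
vertex 3.153 2.603 -2.197
vertex 2.919 3.389 -1.684
endloop
endfacet
facet normal -0.353 0.421 -0.836
outer loop
vertex 1.334 -2.661 -1.348
vertex 0.795 -2.123 -0.85
vertex 1.635 -1.85 -1.067
endloop
endfacet
facet normal 0.927 -0.369 0.072
outer loop
vertex 1.334 -2.661 -1.348
vertex 1.635 -1.85 -1.067
vertex 1.225 -2.637 0.17
endloop
endfacet
facet normal -0.353 0.421 -0.836
outer loop
vertex 1.635 -1.85 -1.067
vertex 0.795 -2.123 -0.85
vertex 1.096 -1.312 -0.569
endloop
endfacet
facet normal 0.800 0.350 0.488
outer loop
vertex 1.635 -1.85 -1.067
vertex 1.096 -1.312 -0.569
vertex 1.225 -2.637 0.17
endloop
endfacet
facet normal -0.353 0.421 -0.836
outer loop
vertex 1.096 -1.312 -0.569
vertex 0.795 -2.123 -0.85
vertex 0.256 -1.586 -0.352
endloop
endfacet
facet normal 0.064 0.491 0.869
outer loop
vertex 1.096 -1.312 -0.569
vertex 0.256 -1.586 -0.352
vertex 1.225 -2.637 0.17
endloop
endfacet
facet normal -0.353 0.421 -0.836
outer loop
vertex 0.256 -1.586 -0.352
vertex 0.795 -2.123 -0.85
vertex -0.045 -2.397 -0.633
endloop
endfacet
facet normal -0.544 -0.087 0.834
outer loop
vertex 0.256 -1.586 -0.352
vertex -0.045 -2.397 -0.633
vertex 1.225 -2.637 0.17
endloop
endfacet
facet normal -0.353 0.420 -0.836
outer loop
vertex -0.045 -2.397 -0.633
vertex 0.795 -2.123 -0.85
vertex 0.494 -2.935 -1.131
endloop
endfacet
facet normal -0.417 -0.806 0.419
outer loop
vertex -0.045 -2.397 -0.633
vertex 0.494 -2.935 -1.131
vertex 1.225 -2.637 0.17
endloop
endfacet
facet normal -0.353 0.420 -0.836
outer loop
vertex 0.494 -2.935 -1.131
vertex 0.795 -2.123 -0.85
vertex 1.334 -2.661 -1.348
endloop
endfacet
facet normal 0.319 -0.947 0.038
outer loop
vertex 0.494 -2.935 -1.131
vertex 1.334 -2.661 -1.348
vertex 1.225 -2.637 0.17
endloop
endfacet

endsolid


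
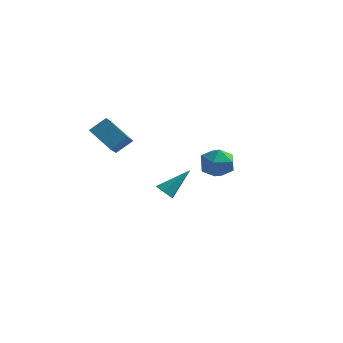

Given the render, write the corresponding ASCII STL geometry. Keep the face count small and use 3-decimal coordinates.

solid 
facet normal -0.438 -0.580 -0.687
outer loop
vertex -1.596 0.627 -4.979
vertex -1.947 0.302 -4.481
vertex -2.215 0.862 -4.783
endloop
endfacet
facet normal 0.185 0.869 -0.459
outer loop
vertex -1.596 0.627 -4.979
vertex -2.215 0.862 -4.783
vertex -1.013 1.538 -3.019
endloop
endfacet
facet normal -0.439 -0.580 -0.686
outer loop
vertex -2.215 0.862 -4.783
vertex -1.947 0.302 -4.481
vertex -2.565 0.538 -4.285
endloop
endfacet
facet normal -0.595 0.797 0.100
outer loop
vertex -2.215 0.862 -4.783
vertex -2.565 0.538 -4.285
vertex -1.013 1.538 -3.019
endloop
endfacet
facet normal -0.439 -0.579 -0.687
outer loop
vertex -2.565 0.538 -4.285
vertex -1.947 0.302 -4.481
vertex -2.297 -0.022 -3.984
endloop
endfacet
facet normal -0.662 0.084 0.745
outer loop
vertex -2.565 0.538 -4.285
vertex -2.297 -0.022 -3.984
vertex -1.013 1.538 -3.019
endloop
endfacet
facet normal -0.438 -0.580 -0.687
outer loop
vertex -2.297 -0.022 -3.984
vertex -1.947 0.302 -4.481
vertex -1.679 -0.257 -4.18
endloop
endfacet
facet normal 0.052 -0.556 0.830
outer loop
vertex -2.297 -0.022 -3.984
vertex -1.679 -0.257 -4.18
vertex -1.013 1.538 -3.019
endloop
endfacet
facet normal -0.438 -0.580 -0.687
outer loop
vertex -1.679 -0.257 -4.18
vertex -1.947 0.302 -4.481
vertex -1.328 0.067 -4.677
endloop
endfacet
facet normal 0.832 -0.484 0.272
outer loop
vertex -1.679 -0.257 -4.18
vertex -1.328 0.067 -4.677
vertex -1.013 1.538 -3.019
endloop
endfacet
facet normal -0.438 -0.580 -0.687
outer loop
vertex -1.328 0.067 -4.677
vertex -1.947 0.302 -4.481
vertex -1.596 0.627 -4.979
endloop
endfacet
facet normal 0.899 0.229 -0.374
outer loop
vertex -1.328 0.067 -4.677
vertex -1.596 0.627 -4.979
vertex -1.013 1.538 -3.019
endloop
endfacet
facet normal -0.835 0.192 0.515
outer loop
vertex -4.028 -2.308 1.626
vertex -4.191 -1.519 1.067
vertex -4.683 -3.01 0.825
endloop
endfacet
facet normal 0.165 -0.805 0.570
outer loop
vertex -3.069 -3.381 -0.167
vertex -4.028 -2.308 1.626
vertex -4.683 -3.01 0.825
endloop
endfacet
facet normal -0.836 0.192 0.514
outer loop
vertex -4.683 -3.01 0.825
vertex -4.191 -1.519 1.067
vertex -4.845 -2.221 0.266
endloop
endfacet
facet normal -0.523 -0.562 -0.641
outer loop
vertex -4.845 -2.221 0.266
vertex -3.069 -3.381 -0.167
vertex -4.683 -3.01 0.825
endloop
endfacet
facet normal 0.523 0.562 0.641
outer loop
vertex -4.028 -2.308 1.626
vertex -2.577 -1.89 0.075
vertex -4.191 -1.519 1.067
endloop
endfacet
facet normal 0.166 -0.805 0.570
outer loop
vertex -2.415 -2.679 0.634
vertex -4.028 -2.308 1.626
vertex -3.069 -3.381 -0.167
endloop
endfacet
facet normal 0.523 0.562 0.641
outer loop
vertex -2.415 -2.679 0.634
vertex -2.577 -1.89 0.075
vertex -4.028 -2.308 1.626
endloop
endfacet
facet normal -0.165 0.805 -0.570
outer loop
vertex -4.191 -1.519 1.067
vertex -2.577 -1.89 0.075
vertex -4.845 -2.221 0.266
endloop
endfacet
facet normal -0.523 -0.562 -0.641
outer loop
vertex -3.232 -2.592 -0.726
vertex -3.069 -3.381 -0.167
vertex -4.845 -2.221 0.266
endloop
endfacet
facet normal -0.165 0.805 -0.570
outer loop
vertex -4.845 -2.221 0.266
vertex -2.577 -1.89 0.075
vertex -3.232 -2.592 -0.726
endloop
endfacet
facet normal 0.836 -0.192 -0.514
outer loop
vertex -3.232 -2.592 -0.726
vertex -2.415 -2.679 0.634
vertex -3.069 -3.381 -0.167
endloop
endfacet
facet normal 0.836 -0.193 -0.514
outer loop
vertex -2.577 -1.89 0.075
vertex -2.415 -2.679 0.634
vertex -3.232 -2.592 -0.726
endloop
endfacet
facet normal -0.871 -0.487 -0.066
outer loop
vertex 2.281 -2.821 -0.321
vertex 2.808 -3.748 -0.439
vertex 2.542 -3.404 0.541
endloop
endfacet
facet normal -0.934 0.094 0.346
outer loop
vertex 2.281 -2.821 -0.321
vertex 2.542 -3.404 0.541
vertex 2.656 -2.338 0.56
endloop
endfacet
facet normal -0.748 0.662 -0.044
outer loop
vertex 2.281 -2.821 -0.321
vertex 2.656 -2.338 0.56
vertex 2.992 -2.023 -0.408
endloop
endfacet
facet normal -0.571 0.433 -0.697
outer loop
vertex 2.281 -2.821 -0.321
vertex 2.992 -2.023 -0.408
vertex 3.086 -2.894 -1.026
endloop
endfacet
facet normal -0.647 -0.277 -0.710
outer loop
vertex 2.281 -2.821 -0.321
vertex 3.086 -2.894 -1.026
vertex 2.808 -3.748 -0.439
endloop
endfacet
facet normal -0.468 0.034 0.883
outer loop
vertex 2.656 -2.338 0.56
vertex 2.542 -3.404 0.541
vertex 3.414 -2.966 0.986
endloop
endfacet
facet normal -0.366 -0.905 0.218
outer loop
vertex 2.542 -3.404 0.541
vertex 2.808 -3.748 -0.439
vertex 3.508 -3.837 0.368
endloop
endfacet
facet normal -0.005 -0.565 -0.825
outer loop
vertex 2.808 -3.748 -0.439
vertex 3.086 -2.894 -1.026
vertex 3.844 -3.522 -0.6
endloop
endfacet
facet normal 0.117 0.583 -0.804
outer loop
vertex 3.086 -2.894 -1.026
vertex 2.992 -2.023 -0.408
vertex 3.958 -2.456 -0.581
endloop
endfacet
facet normal -0.169 0.953 0.252
outer loop
vertex 2.992 -2.023 -0.408
vertex 2.656 -2.338 0.56
vertex 3.692 -2.112 0.399
endloop
endfacet
facet normal 0.571 -0.433 0.697
outer loop
vertex 4.219 -3.039 0.281
vertex 3.414 -2.966 0.986
vertex 3.508 -3.837 0.368
endloop
endfacet
facet normal 0.748 -0.662 0.044
outer loop
vertex 4.219 -3.039 0.281
vertex 3.508 -3.837 0.368
vertex 3.844 -3.522 -0.6
endloop
endfacet
facet normal 0.934 -0.094 -0.346
outer loop
vertex 4.219 -3.039 0.281
vertex 3.844 -3.522 -0.6
vertex 3.958 -2.456 -0.581
endloop
endfacet
facet normal 0.871 0.487 0.066
outer loop
vertex 4.219 -3.039 0.281
vertex 3.958 -2.456 -0.581
vertex 3.692 -2.112 0.399
endloop
endfacet
facet normal 0.647 0.277 0.710
outer loop
vertex 4.219 -3.039 0.281
vertex 3.692 -2.112 0.399
vertex 3.414 -2.966 0.986
endloop
endfacet
facet normal -0.117 -0.583 0.804
outer loop
vertex 3.508 -3.837 0.368
vertex 3.414 -2.966 0.986
vertex 2.542 -3.404 0.541
endloop
endfacet
facet normal 0.169 -0.953 -0.252
outer loop
vertex 3.844 -3.522 -0.6
vertex 3.508 -3.837 0.368
vertex 2.808 -3.748 -0.439
endloop
endfacet
facet normal 0.468 -0.034 -0.883
outer loop
vertex 3.958 -2.456 -0.581
vertex 3.844 -3.522 -0.6
vertex 3.086 -2.894 -1.026
endloop
endfacet
facet normal 0.366 0.905 -0.218
outer loop
vertex 3.692 -2.112 0.399
vertex 3.958 -2.456 -0.581
vertex 2.992 -2.023 -0.408
endloop
endfacet
facet normal 0.005 0.565 0.825
outer loop
vertex 3.414 -2.966 0.986
vertex 3.692 -2.112 0.399
vertex 2.656 -2.338 0.56
endloop
endfacet

endsolid


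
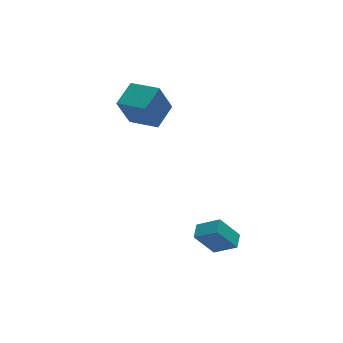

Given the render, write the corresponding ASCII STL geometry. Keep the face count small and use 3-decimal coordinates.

solid 
facet normal -0.682 -0.631 -0.369
outer loop
vertex -3.705 2.26 4.053
vertex -4.867 3.693 3.749
vertex -2.899 2.507 2.14
endloop
endfacet
facet normal 0.622 -0.766 0.163
outer loop
vertex -1.733 3.587 2.771
vertex -3.705 2.26 4.053
vertex -2.899 2.507 2.14
endloop
endfacet
facet normal -0.682 -0.631 -0.369
outer loop
vertex -2.899 2.507 2.14
vertex -4.867 3.693 3.749
vertex -4.061 3.94 1.836
endloop
endfacet
facet normal 0.385 0.118 -0.915
outer loop
vertex -4.061 3.94 1.836
vertex -1.733 3.587 2.771
vertex -2.899 2.507 2.14
endloop
endfacet
facet normal -0.385 -0.118 0.915
outer loop
vertex -3.705 2.26 4.053
vertex -3.701 4.773 4.38
vertex -4.867 3.693 3.749
endloop
endfacet
facet normal 0.622 -0.766 0.163
outer loop
vertex -2.539 3.34 4.684
vertex -3.705 2.26 4.053
vertex -1.733 3.587 2.771
endloop
endfacet
facet normal -0.385 -0.118 0.915
outer loop
vertex -2.539 3.34 4.684
vertex -3.701 4.773 4.38
vertex -3.705 2.26 4.053
endloop
endfacet
facet normal -0.622 0.766 -0.163
outer loop
vertex -4.867 3.693 3.749
vertex -3.701 4.773 4.38
vertex -4.061 3.94 1.836
endloop
endfacet
facet normal 0.385 0.118 -0.915
outer loop
vertex -2.895 5.02 2.467
vertex -1.733 3.587 2.771
vertex -4.061 3.94 1.836
endloop
endfacet
facet normal -0.622 0.766 -0.163
outer loop
vertex -4.061 3.94 1.836
vertex -3.701 4.773 4.38
vertex -2.895 5.02 2.467
endloop
endfacet
facet normal 0.682 0.631 0.369
outer loop
vertex -2.895 5.02 2.467
vertex -2.539 3.34 4.684
vertex -1.733 3.587 2.771
endloop
endfacet
facet normal 0.682 0.631 0.369
outer loop
vertex -3.701 4.773 4.38
vertex -2.539 3.34 4.684
vertex -2.895 5.02 2.467
endloop
endfacet
facet normal -0.661 0.523 -0.538
outer loop
vertex -2.79 -3.019 -2.721
vertex -2.342 -2.205 -2.481
vertex -1.709 -3.176 -4.202
endloop
endfacet
facet normal -0.466 -0.848 -0.251
outer loop
vertex -0.698 -3.975 -3.379
vertex -2.79 -3.019 -2.721
vertex -1.709 -3.176 -4.202
endloop
endfacet
facet normal -0.662 0.522 -0.538
outer loop
vertex -1.709 -3.176 -4.202
vertex -2.342 -2.205 -2.481
vertex -1.262 -2.361 -3.962
endloop
endfacet
facet normal 0.588 -0.085 -0.805
outer loop
vertex -1.262 -2.361 -3.962
vertex -0.698 -3.975 -3.379
vertex -1.709 -3.176 -4.202
endloop
endfacet
facet normal -0.587 0.086 0.805
outer loop
vertex -2.79 -3.019 -2.721
vertex -1.331 -3.004 -1.658
vertex -2.342 -2.205 -2.481
endloop
endfacet
facet normal -0.467 -0.848 -0.251
outer loop
vertex -1.778 -3.819 -1.898
vertex -2.79 -3.019 -2.721
vertex -0.698 -3.975 -3.379
endloop
endfacet
facet normal -0.587 0.085 0.805
outer loop
vertex -1.778 -3.819 -1.898
vertex -1.331 -3.004 -1.658
vertex -2.79 -3.019 -2.721
endloop
endfacet
facet normal 0.466 0.848 0.251
outer loop
vertex -2.342 -2.205 -2.481
vertex -1.331 -3.004 -1.658
vertex -1.262 -2.361 -3.962
endloop
endfacet
facet normal 0.587 -0.086 -0.805
outer loop
vertex -0.25 -3.161 -3.139
vertex -0.698 -3.975 -3.379
vertex -1.262 -2.361 -3.962
endloop
endfacet
facet normal 0.467 0.848 0.251
outer loop
vertex -1.262 -2.361 -3.962
vertex -1.331 -3.004 -1.658
vertex -0.25 -3.161 -3.139
endloop
endfacet
facet normal 0.662 -0.523 0.538
outer loop
vertex -0.25 -3.161 -3.139
vertex -1.778 -3.819 -1.898
vertex -0.698 -3.975 -3.379
endloop
endfacet
facet normal 0.662 -0.522 0.538
outer loop
vertex -1.331 -3.004 -1.658
vertex -1.778 -3.819 -1.898
vertex -0.25 -3.161 -3.139
endloop
endfacet

endsolid


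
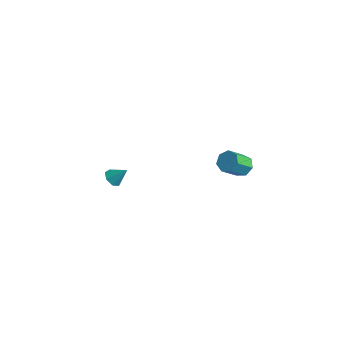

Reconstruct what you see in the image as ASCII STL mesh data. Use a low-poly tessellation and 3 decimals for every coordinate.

solid 
facet normal 0.112 0.710 -0.695
outer loop
vertex 4.46 -2.279 1.797
vertex 3.964 -1.982 2.021
vertex 4.559 -1.917 2.183
endloop
endfacet
facet normal 0.977 -0.208 -0.055
outer loop
vertex 4.46 -2.279 1.797
vertex 4.559 -1.917 2.183
vertex 4.312 -3.216 2.715
endloop
endfacet
facet normal 0.977 -0.208 -0.055
outer loop
vertex 4.312 -3.216 2.715
vertex 4.559 -1.917 2.183
vertex 4.411 -2.854 3.101
endloop
endfacet
facet normal -0.113 -0.710 0.695
outer loop
vertex 4.312 -3.216 2.715
vertex 4.411 -2.854 3.101
vertex 3.816 -2.918 2.939
endloop
endfacet
facet normal 0.112 0.708 -0.697
outer loop
vertex 4.559 -1.917 2.183
vertex 3.964 -1.982 2.021
vertex 4.21 -1.603 2.446
endloop
endfacet
facet normal 0.753 0.396 0.526
outer loop
vertex 4.559 -1.917 2.183
vertex 4.21 -1.603 2.446
vertex 4.411 -2.854 3.101
endloop
endfacet
facet normal 0.753 0.396 0.526
outer loop
vertex 4.411 -2.854 3.101
vertex 4.21 -1.603 2.446
vertex 4.062 -2.54 3.364
endloop
endfacet
facet normal -0.113 -0.709 0.696
outer loop
vertex 4.411 -2.854 3.101
vertex 4.062 -2.54 3.364
vertex 3.816 -2.918 2.939
endloop
endfacet
facet normal 0.111 0.709 -0.697
outer loop
vertex 4.21 -1.603 2.446
vertex 3.964 -1.982 2.021
vertex 3.675 -1.575 2.389
endloop
endfacet
facet normal -0.039 0.702 0.711
outer loop
vertex 4.21 -1.603 2.446
vertex 3.675 -1.575 2.389
vertex 4.062 -2.54 3.364
endloop
endfacet
facet normal -0.038 0.703 0.710
outer loop
vertex 4.062 -2.54 3.364
vertex 3.675 -1.575 2.389
vertex 3.528 -2.512 3.308
endloop
endfacet
facet normal -0.110 -0.710 0.695
outer loop
vertex 4.062 -2.54 3.364
vertex 3.528 -2.512 3.308
vertex 3.816 -2.918 2.939
endloop
endfacet
facet normal 0.112 0.709 -0.696
outer loop
vertex 3.675 -1.575 2.389
vertex 3.964 -1.982 2.021
vertex 3.358 -1.853 2.055
endloop
endfacet
facet normal -0.800 0.479 0.361
outer loop
vertex 3.675 -1.575 2.389
vertex 3.358 -1.853 2.055
vertex 3.528 -2.512 3.308
endloop
endfacet
facet normal -0.800 0.479 0.361
outer loop
vertex 3.528 -2.512 3.308
vertex 3.358 -1.853 2.055
vertex 3.211 -2.789 2.973
endloop
endfacet
facet normal -0.113 -0.711 0.694
outer loop
vertex 3.528 -2.512 3.308
vertex 3.211 -2.789 2.973
vertex 3.816 -2.918 2.939
endloop
endfacet
facet normal 0.112 0.710 -0.695
outer loop
vertex 3.358 -1.853 2.055
vertex 3.964 -1.982 2.021
vertex 3.497 -2.227 1.695
endloop
endfacet
facet normal -0.960 -0.105 -0.261
outer loop
vertex 3.358 -1.853 2.055
vertex 3.497 -2.227 1.695
vertex 3.211 -2.789 2.973
endloop
endfacet
facet normal -0.960 -0.105 -0.261
outer loop
vertex 3.211 -2.789 2.973
vertex 3.497 -2.227 1.695
vertex 3.35 -3.164 2.613
endloop
endfacet
facet normal -0.112 -0.709 0.696
outer loop
vertex 3.211 -2.789 2.973
vertex 3.35 -3.164 2.613
vertex 3.816 -2.918 2.939
endloop
endfacet
facet normal 0.112 0.710 -0.695
outer loop
vertex 3.497 -2.227 1.695
vertex 3.964 -1.982 2.021
vertex 3.987 -2.417 1.58
endloop
endfacet
facet normal -0.397 -0.610 -0.686
outer loop
vertex 3.497 -2.227 1.695
vertex 3.987 -2.417 1.58
vertex 3.35 -3.164 2.613
endloop
endfacet
facet normal -0.396 -0.610 -0.686
outer loop
vertex 3.35 -3.164 2.613
vertex 3.987 -2.417 1.58
vertex 3.84 -3.354 2.499
endloop
endfacet
facet normal -0.113 -0.709 0.696
outer loop
vertex 3.35 -3.164 2.613
vertex 3.84 -3.354 2.499
vertex 3.816 -2.918 2.939
endloop
endfacet
facet normal 0.112 0.710 -0.695
outer loop
vertex 3.987 -2.417 1.58
vertex 3.964 -1.982 2.021
vertex 4.46 -2.279 1.797
endloop
endfacet
facet normal 0.464 -0.656 -0.595
outer loop
vertex 3.987 -2.417 1.58
vertex 4.46 -2.279 1.797
vertex 3.84 -3.354 2.499
endloop
endfacet
facet normal 0.464 -0.656 -0.595
outer loop
vertex 3.84 -3.354 2.499
vertex 4.46 -2.279 1.797
vertex 4.312 -3.216 2.715
endloop
endfacet
facet normal -0.111 -0.709 0.696
outer loop
vertex 3.84 -3.354 2.499
vertex 4.312 -3.216 2.715
vertex 3.816 -2.918 2.939
endloop
endfacet
facet normal -0.578 -0.404 -0.709
outer loop
vertex -2.831 -3.915 -2.62
vertex -3.203 -3.502 -2.552
vertex -2.763 -3.523 -2.899
endloop
endfacet
facet normal 0.975 -0.213 -0.062
outer loop
vertex -2.831 -3.915 -2.62
vertex -2.763 -3.523 -2.899
vertex -2.597 -3.078 -1.808
endloop
endfacet
facet normal -0.578 -0.405 -0.708
outer loop
vertex -2.763 -3.523 -2.899
vertex -3.203 -3.502 -2.552
vertex -3.027 -3.115 -2.917
endloop
endfacet
facet normal 0.800 0.503 -0.327
outer loop
vertex -2.763 -3.523 -2.899
vertex -3.027 -3.115 -2.917
vertex -2.597 -3.078 -1.808
endloop
endfacet
facet normal -0.578 -0.405 -0.708
outer loop
vertex -3.027 -3.115 -2.917
vertex -3.203 -3.502 -2.552
vertex -3.423 -2.999 -2.66
endloop
endfacet
facet normal 0.210 0.971 -0.114
outer loop
vertex -3.027 -3.115 -2.917
vertex -3.423 -2.999 -2.66
vertex -2.597 -3.078 -1.808
endloop
endfacet
facet normal -0.576 -0.404 -0.710
outer loop
vertex -3.423 -2.999 -2.66
vertex -3.203 -3.502 -2.552
vertex -3.654 -3.262 -2.323
endloop
endfacet
facet normal -0.349 0.840 0.416
outer loop
vertex -3.423 -2.999 -2.66
vertex -3.654 -3.262 -2.323
vertex -2.597 -3.078 -1.808
endloop
endfacet
facet normal -0.576 -0.405 -0.710
outer loop
vertex -3.654 -3.262 -2.323
vertex -3.203 -3.502 -2.552
vertex -3.545 -3.706 -2.158
endloop
endfacet
facet normal -0.457 0.209 0.864
outer loop
vertex -3.654 -3.262 -2.323
vertex -3.545 -3.706 -2.158
vertex -2.597 -3.078 -1.808
endloop
endfacet
facet normal -0.577 -0.404 -0.710
outer loop
vertex -3.545 -3.706 -2.158
vertex -3.203 -3.502 -2.552
vertex -3.179 -3.997 -2.29
endloop
endfacet
facet normal -0.033 -0.447 0.894
outer loop
vertex -3.545 -3.706 -2.158
vertex -3.179 -3.997 -2.29
vertex -2.597 -3.078 -1.808
endloop
endfacet
facet normal -0.578 -0.404 -0.710
outer loop
vertex -3.179 -3.997 -2.29
vertex -3.203 -3.502 -2.552
vertex -2.831 -3.915 -2.62
endloop
endfacet
facet normal 0.605 -0.635 0.480
outer loop
vertex -3.179 -3.997 -2.29
vertex -2.831 -3.915 -2.62
vertex -2.597 -3.078 -1.808
endloop
endfacet

endsolid
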